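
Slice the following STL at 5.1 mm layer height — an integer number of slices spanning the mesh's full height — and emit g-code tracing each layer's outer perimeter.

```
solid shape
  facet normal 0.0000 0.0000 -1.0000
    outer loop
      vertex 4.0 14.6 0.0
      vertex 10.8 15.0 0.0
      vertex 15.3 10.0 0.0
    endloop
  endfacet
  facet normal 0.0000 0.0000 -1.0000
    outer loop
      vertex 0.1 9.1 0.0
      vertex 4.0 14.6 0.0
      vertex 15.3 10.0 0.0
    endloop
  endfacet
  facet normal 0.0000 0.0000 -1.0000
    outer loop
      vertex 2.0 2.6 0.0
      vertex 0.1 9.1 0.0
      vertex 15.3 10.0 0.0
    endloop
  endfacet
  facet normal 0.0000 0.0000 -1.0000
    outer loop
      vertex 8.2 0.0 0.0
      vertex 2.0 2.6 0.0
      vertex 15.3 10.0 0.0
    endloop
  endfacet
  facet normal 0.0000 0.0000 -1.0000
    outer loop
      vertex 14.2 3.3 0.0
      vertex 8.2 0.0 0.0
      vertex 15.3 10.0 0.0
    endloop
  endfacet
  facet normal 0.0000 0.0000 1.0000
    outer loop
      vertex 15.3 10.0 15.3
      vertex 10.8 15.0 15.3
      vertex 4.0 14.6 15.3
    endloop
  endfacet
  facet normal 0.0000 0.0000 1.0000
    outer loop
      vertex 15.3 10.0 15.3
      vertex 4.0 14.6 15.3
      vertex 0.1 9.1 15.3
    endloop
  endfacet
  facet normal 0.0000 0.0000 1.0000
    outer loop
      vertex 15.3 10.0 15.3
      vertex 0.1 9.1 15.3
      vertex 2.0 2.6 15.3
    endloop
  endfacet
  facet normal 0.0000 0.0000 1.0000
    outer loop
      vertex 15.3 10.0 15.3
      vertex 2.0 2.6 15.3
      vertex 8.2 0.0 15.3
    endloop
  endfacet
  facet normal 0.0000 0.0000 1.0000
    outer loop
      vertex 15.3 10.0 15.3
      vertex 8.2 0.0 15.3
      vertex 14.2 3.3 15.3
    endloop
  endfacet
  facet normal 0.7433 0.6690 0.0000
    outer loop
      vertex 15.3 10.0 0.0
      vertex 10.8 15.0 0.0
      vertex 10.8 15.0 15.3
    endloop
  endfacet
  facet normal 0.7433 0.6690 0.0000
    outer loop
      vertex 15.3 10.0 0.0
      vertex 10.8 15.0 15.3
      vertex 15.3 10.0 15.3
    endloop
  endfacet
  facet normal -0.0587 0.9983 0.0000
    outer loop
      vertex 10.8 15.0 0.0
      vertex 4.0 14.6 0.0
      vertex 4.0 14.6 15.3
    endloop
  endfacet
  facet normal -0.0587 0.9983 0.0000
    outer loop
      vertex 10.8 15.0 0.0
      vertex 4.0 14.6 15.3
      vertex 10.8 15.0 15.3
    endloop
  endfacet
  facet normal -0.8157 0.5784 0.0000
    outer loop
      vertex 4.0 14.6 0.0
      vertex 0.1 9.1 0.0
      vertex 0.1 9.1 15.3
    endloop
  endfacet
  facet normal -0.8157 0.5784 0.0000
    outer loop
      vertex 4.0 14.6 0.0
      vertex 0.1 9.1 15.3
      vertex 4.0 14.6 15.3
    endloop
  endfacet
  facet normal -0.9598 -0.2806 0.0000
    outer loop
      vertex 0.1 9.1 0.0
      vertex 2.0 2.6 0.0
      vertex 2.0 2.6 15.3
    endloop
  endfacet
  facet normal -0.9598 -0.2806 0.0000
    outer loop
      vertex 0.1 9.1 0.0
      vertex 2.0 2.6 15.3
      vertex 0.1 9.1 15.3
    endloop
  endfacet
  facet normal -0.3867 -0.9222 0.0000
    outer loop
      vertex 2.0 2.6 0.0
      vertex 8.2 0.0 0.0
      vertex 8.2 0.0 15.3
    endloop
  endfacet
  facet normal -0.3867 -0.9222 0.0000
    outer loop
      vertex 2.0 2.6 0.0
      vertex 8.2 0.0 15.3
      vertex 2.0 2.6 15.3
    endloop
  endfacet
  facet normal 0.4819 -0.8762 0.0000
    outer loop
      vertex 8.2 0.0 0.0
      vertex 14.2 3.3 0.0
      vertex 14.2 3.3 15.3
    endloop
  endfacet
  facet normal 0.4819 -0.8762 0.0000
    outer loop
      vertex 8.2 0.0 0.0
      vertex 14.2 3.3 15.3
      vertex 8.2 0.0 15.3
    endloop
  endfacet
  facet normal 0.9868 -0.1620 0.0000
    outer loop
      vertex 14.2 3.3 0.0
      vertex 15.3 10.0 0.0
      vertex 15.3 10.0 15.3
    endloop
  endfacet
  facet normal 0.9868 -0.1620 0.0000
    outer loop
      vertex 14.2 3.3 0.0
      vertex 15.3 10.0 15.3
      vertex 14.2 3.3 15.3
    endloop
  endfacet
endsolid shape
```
; perimeter-only toolpath
G21 ; units = mm
G90 ; absolute positioning
G28 ; home
; layer 1
G0 Z5.1
G0 X15.3 Y10.0
G1 X10.8 Y15.0
G1 X4.0 Y14.6
G1 X0.1 Y9.1
G1 X2.0 Y2.6
G1 X8.2 Y0.0
G1 X14.2 Y3.3
G1 X15.3 Y10.0
; layer 2
G0 Z10.2
G0 X15.3 Y10.0
G1 X10.8 Y15.0
G1 X4.0 Y14.6
G1 X0.1 Y9.1
G1 X2.0 Y2.6
G1 X8.2 Y0.0
G1 X14.2 Y3.3
G1 X15.3 Y10.0
; layer 3
G0 Z15.3
G0 X15.3 Y10.0
G1 X10.8 Y15.0
G1 X4.0 Y14.6
G1 X0.1 Y9.1
G1 X2.0 Y2.6
G1 X8.2 Y0.0
G1 X14.2 Y3.3
G1 X15.3 Y10.0
M2 ; end

The solid is a regular 7-sided prism (a cylinder approximated with 7 flat sides), circumscribed radius ≈ 7.8 mm, height ≈ 15.3 mm. Slicing at Δz = 5.1 mm — 3 equal slices spanning the solid's height, so layer i sits at z = i·h/3 — gives 3 non-empty perimeters. Each is a 7-segment closed polygon; G0 lifts to the layer z and rapids to the start vertex, then G1 traces the edges.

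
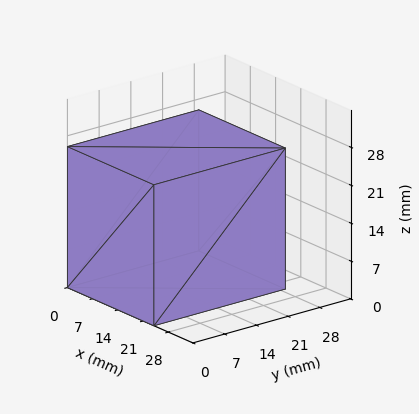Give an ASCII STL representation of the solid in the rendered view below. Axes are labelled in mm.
Reading the render: the shape is a rectangular box, roughly 24 × 29 mm footprint and 26 mm tall (dimensions read to the nearest mm from the axis ticks). For the STL, each face is triangulated and given an outward normal.

solid part
  facet normal 0.0000 0.0000 -1.0000
    outer loop
      vertex 24.000 29.000 0.000
      vertex 24.000 0.000 0.000
      vertex 0.000 0.000 0.000
    endloop
  endfacet
  facet normal 0.0000 0.0000 -1.0000
    outer loop
      vertex 0.000 29.000 0.000
      vertex 24.000 29.000 0.000
      vertex 0.000 0.000 0.000
    endloop
  endfacet
  facet normal 0.0000 0.0000 1.0000
    outer loop
      vertex 0.000 0.000 26.000
      vertex 24.000 0.000 26.000
      vertex 24.000 29.000 26.000
    endloop
  endfacet
  facet normal 0.0000 0.0000 1.0000
    outer loop
      vertex 0.000 0.000 26.000
      vertex 24.000 29.000 26.000
      vertex 0.000 29.000 26.000
    endloop
  endfacet
  facet normal 0.0000 -1.0000 0.0000
    outer loop
      vertex 0.000 0.000 0.000
      vertex 24.000 0.000 0.000
      vertex 24.000 0.000 26.000
    endloop
  endfacet
  facet normal 0.0000 -1.0000 0.0000
    outer loop
      vertex 0.000 0.000 0.000
      vertex 24.000 0.000 26.000
      vertex 0.000 0.000 26.000
    endloop
  endfacet
  facet normal 0.0000 1.0000 0.0000
    outer loop
      vertex 24.000 29.000 26.000
      vertex 24.000 29.000 0.000
      vertex 0.000 29.000 0.000
    endloop
  endfacet
  facet normal 0.0000 1.0000 0.0000
    outer loop
      vertex 0.000 29.000 26.000
      vertex 24.000 29.000 26.000
      vertex 0.000 29.000 0.000
    endloop
  endfacet
  facet normal -1.0000 0.0000 0.0000
    outer loop
      vertex 0.000 29.000 26.000
      vertex 0.000 29.000 0.000
      vertex 0.000 0.000 0.000
    endloop
  endfacet
  facet normal -1.0000 0.0000 0.0000
    outer loop
      vertex 0.000 0.000 26.000
      vertex 0.000 29.000 26.000
      vertex 0.000 0.000 0.000
    endloop
  endfacet
  facet normal 1.0000 0.0000 0.0000
    outer loop
      vertex 24.000 0.000 0.000
      vertex 24.000 29.000 0.000
      vertex 24.000 29.000 26.000
    endloop
  endfacet
  facet normal 1.0000 0.0000 0.0000
    outer loop
      vertex 24.000 0.000 0.000
      vertex 24.000 29.000 26.000
      vertex 24.000 0.000 26.000
    endloop
  endfacet
endsolid part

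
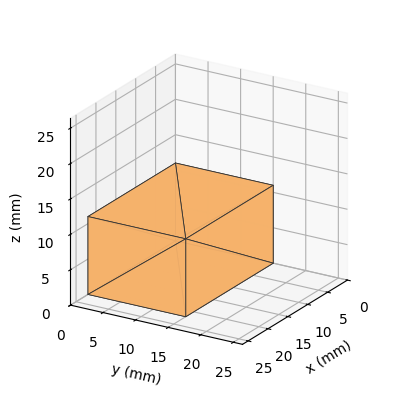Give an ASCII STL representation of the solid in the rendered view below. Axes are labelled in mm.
Reading the render: the shape is a rectangular box, roughly 22 × 15 mm footprint and 11 mm tall (dimensions read to the nearest mm from the axis ticks). For the STL, each face is triangulated and given an outward normal.

solid part
  facet normal 0.0000 0.0000 -1.0000
    outer loop
      vertex 22.0 15.0 0.0
      vertex 22.0 0.0 0.0
      vertex 0.0 0.0 0.0
    endloop
  endfacet
  facet normal 0.0000 0.0000 -1.0000
    outer loop
      vertex 0.0 15.0 0.0
      vertex 22.0 15.0 0.0
      vertex 0.0 0.0 0.0
    endloop
  endfacet
  facet normal 0.0000 0.0000 1.0000
    outer loop
      vertex 0.0 0.0 11.0
      vertex 22.0 0.0 11.0
      vertex 22.0 15.0 11.0
    endloop
  endfacet
  facet normal 0.0000 0.0000 1.0000
    outer loop
      vertex 0.0 0.0 11.0
      vertex 22.0 15.0 11.0
      vertex 0.0 15.0 11.0
    endloop
  endfacet
  facet normal 0.0000 -1.0000 0.0000
    outer loop
      vertex 0.0 0.0 0.0
      vertex 22.0 0.0 0.0
      vertex 22.0 0.0 11.0
    endloop
  endfacet
  facet normal 0.0000 -1.0000 0.0000
    outer loop
      vertex 0.0 0.0 0.0
      vertex 22.0 0.0 11.0
      vertex 0.0 0.0 11.0
    endloop
  endfacet
  facet normal 0.0000 1.0000 0.0000
    outer loop
      vertex 22.0 15.0 11.0
      vertex 22.0 15.0 0.0
      vertex 0.0 15.0 0.0
    endloop
  endfacet
  facet normal 0.0000 1.0000 0.0000
    outer loop
      vertex 0.0 15.0 11.0
      vertex 22.0 15.0 11.0
      vertex 0.0 15.0 0.0
    endloop
  endfacet
  facet normal -1.0000 0.0000 0.0000
    outer loop
      vertex 0.0 15.0 11.0
      vertex 0.0 15.0 0.0
      vertex 0.0 0.0 0.0
    endloop
  endfacet
  facet normal -1.0000 0.0000 0.0000
    outer loop
      vertex 0.0 0.0 11.0
      vertex 0.0 15.0 11.0
      vertex 0.0 0.0 0.0
    endloop
  endfacet
  facet normal 1.0000 0.0000 0.0000
    outer loop
      vertex 22.0 0.0 0.0
      vertex 22.0 15.0 0.0
      vertex 22.0 15.0 11.0
    endloop
  endfacet
  facet normal 1.0000 0.0000 0.0000
    outer loop
      vertex 22.0 0.0 0.0
      vertex 22.0 15.0 11.0
      vertex 22.0 0.0 11.0
    endloop
  endfacet
endsolid part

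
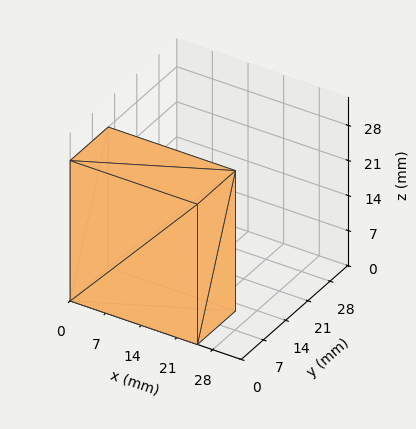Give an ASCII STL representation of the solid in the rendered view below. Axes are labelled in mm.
Reading the render: the shape is a rectangular box, roughly 25 × 12 mm footprint and 28 mm tall (dimensions read to the nearest mm from the axis ticks). For the STL, each face is triangulated and given an outward normal.

solid part
  facet normal 0.0000 0.0000 -1.0000
    outer loop
      vertex 25.0 12.0 0.0
      vertex 25.0 0.0 0.0
      vertex 0.0 0.0 0.0
    endloop
  endfacet
  facet normal 0.0000 0.0000 -1.0000
    outer loop
      vertex 0.0 12.0 0.0
      vertex 25.0 12.0 0.0
      vertex 0.0 0.0 0.0
    endloop
  endfacet
  facet normal 0.0000 0.0000 1.0000
    outer loop
      vertex 0.0 0.0 28.0
      vertex 25.0 0.0 28.0
      vertex 25.0 12.0 28.0
    endloop
  endfacet
  facet normal 0.0000 0.0000 1.0000
    outer loop
      vertex 0.0 0.0 28.0
      vertex 25.0 12.0 28.0
      vertex 0.0 12.0 28.0
    endloop
  endfacet
  facet normal 0.0000 -1.0000 0.0000
    outer loop
      vertex 0.0 0.0 0.0
      vertex 25.0 0.0 0.0
      vertex 25.0 0.0 28.0
    endloop
  endfacet
  facet normal 0.0000 -1.0000 0.0000
    outer loop
      vertex 0.0 0.0 0.0
      vertex 25.0 0.0 28.0
      vertex 0.0 0.0 28.0
    endloop
  endfacet
  facet normal 0.0000 1.0000 0.0000
    outer loop
      vertex 25.0 12.0 28.0
      vertex 25.0 12.0 0.0
      vertex 0.0 12.0 0.0
    endloop
  endfacet
  facet normal 0.0000 1.0000 0.0000
    outer loop
      vertex 0.0 12.0 28.0
      vertex 25.0 12.0 28.0
      vertex 0.0 12.0 0.0
    endloop
  endfacet
  facet normal -1.0000 0.0000 0.0000
    outer loop
      vertex 0.0 12.0 28.0
      vertex 0.0 12.0 0.0
      vertex 0.0 0.0 0.0
    endloop
  endfacet
  facet normal -1.0000 0.0000 0.0000
    outer loop
      vertex 0.0 0.0 28.0
      vertex 0.0 12.0 28.0
      vertex 0.0 0.0 0.0
    endloop
  endfacet
  facet normal 1.0000 0.0000 0.0000
    outer loop
      vertex 25.0 0.0 0.0
      vertex 25.0 12.0 0.0
      vertex 25.0 12.0 28.0
    endloop
  endfacet
  facet normal 1.0000 0.0000 0.0000
    outer loop
      vertex 25.0 0.0 0.0
      vertex 25.0 12.0 28.0
      vertex 25.0 0.0 28.0
    endloop
  endfacet
endsolid part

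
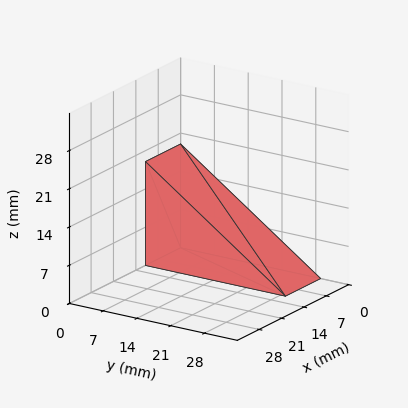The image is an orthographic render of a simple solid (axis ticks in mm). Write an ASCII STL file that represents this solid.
Reading the render: the shape is a wedge (ramp): 11 × 29 mm base, rising to 19 mm along the y=0 edge and sloping linearly to z=0 at y=29 (dimensions read to the nearest mm from the axis ticks). For the STL, each face is triangulated and given an outward normal.

solid part
  facet normal 0.0000 0.0000 -1.0000
    outer loop
      vertex 11.0 29.0 0.0
      vertex 11.0 0.0 0.0
      vertex 0.0 0.0 0.0
    endloop
  endfacet
  facet normal 0.0000 0.0000 -1.0000
    outer loop
      vertex 0.0 29.0 0.0
      vertex 11.0 29.0 0.0
      vertex 0.0 0.0 0.0
    endloop
  endfacet
  facet normal 0.0000 -1.0000 0.0000
    outer loop
      vertex 0.0 0.0 0.0
      vertex 11.0 0.0 0.0
      vertex 11.0 0.0 19.0
    endloop
  endfacet
  facet normal 0.0000 -1.0000 0.0000
    outer loop
      vertex 0.0 0.0 0.0
      vertex 11.0 0.0 19.0
      vertex 0.0 0.0 19.0
    endloop
  endfacet
  facet normal 0.0000 0.5480 0.8365
    outer loop
      vertex 0.0 0.0 19.0
      vertex 11.0 0.0 19.0
      vertex 11.0 29.0 0.0
    endloop
  endfacet
  facet normal 0.0000 0.5480 0.8365
    outer loop
      vertex 0.0 0.0 19.0
      vertex 11.0 29.0 0.0
      vertex 0.0 29.0 0.0
    endloop
  endfacet
  facet normal -1.0000 0.0000 0.0000
    outer loop
      vertex 0.0 0.0 19.0
      vertex 0.0 29.0 0.0
      vertex 0.0 0.0 0.0
    endloop
  endfacet
  facet normal 1.0000 0.0000 0.0000
    outer loop
      vertex 11.0 0.0 0.0
      vertex 11.0 29.0 0.0
      vertex 11.0 0.0 19.0
    endloop
  endfacet
endsolid part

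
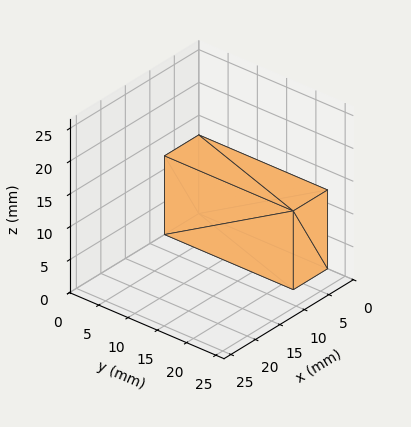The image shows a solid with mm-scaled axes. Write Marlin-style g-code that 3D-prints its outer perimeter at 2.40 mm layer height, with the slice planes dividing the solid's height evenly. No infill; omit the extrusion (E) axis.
Reading the render: the shape is a rectangular box, roughly 7 × 22 mm footprint and 12 mm tall (dimensions read to the nearest mm from the axis ticks). For the g-code, the solid's height is divided into equal slices at the stated Δz and each level perimeter traced with G1 moves after a G0 lift.

; perimeter-only toolpath
G21 ; units = mm
G90 ; absolute positioning
G28 ; home
; layer 1
G0 Z2.40
G0 X0.00 Y0.00
G1 X7.00 Y0.00
G1 X7.00 Y22.00
G1 X0.00 Y22.00
G1 X0.00 Y0.00
; layer 2
G0 Z4.80
G0 X0.00 Y0.00
G1 X7.00 Y0.00
G1 X7.00 Y22.00
G1 X0.00 Y22.00
G1 X0.00 Y0.00
; layer 3
G0 Z7.20
G0 X0.00 Y0.00
G1 X7.00 Y0.00
G1 X7.00 Y22.00
G1 X0.00 Y22.00
G1 X0.00 Y0.00
; layer 4
G0 Z9.60
G0 X0.00 Y0.00
G1 X7.00 Y0.00
G1 X7.00 Y22.00
G1 X0.00 Y22.00
G1 X0.00 Y0.00
; layer 5
G0 Z12.00
G0 X0.00 Y0.00
G1 X7.00 Y0.00
G1 X7.00 Y22.00
G1 X0.00 Y22.00
G1 X0.00 Y0.00
M2 ; end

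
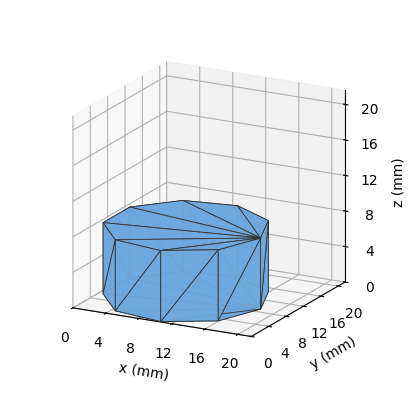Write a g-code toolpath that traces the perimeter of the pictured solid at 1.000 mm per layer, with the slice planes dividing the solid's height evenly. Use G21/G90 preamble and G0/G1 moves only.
Reading the render: the shape is a regular 9-sided prism (a cylinder approximated with 9 flat sides), circumscribed radius ≈ 9 mm, height ≈ 8 mm (dimensions read to the nearest mm from the axis ticks). For the g-code, the solid's height is divided into equal slices at the stated Δz and each level perimeter traced with G1 moves after a G0 lift.

; perimeter-only toolpath
G21 ; units = mm
G90 ; absolute positioning
G28 ; home
; layer 1
G0 Z1.000
G0 X18.000 Y9.000
G1 X15.894 Y14.785
G1 X10.563 Y17.863
G1 X4.500 Y16.794
G1 X0.543 Y12.078
G1 X0.543 Y5.922
G1 X4.500 Y1.206
G1 X10.563 Y0.137
G1 X15.894 Y3.215
G1 X18.000 Y9.000
; layer 2
G0 Z2.000
G0 X18.000 Y9.000
G1 X15.894 Y14.785
G1 X10.563 Y17.863
G1 X4.500 Y16.794
G1 X0.543 Y12.078
G1 X0.543 Y5.922
G1 X4.500 Y1.206
G1 X10.563 Y0.137
G1 X15.894 Y3.215
G1 X18.000 Y9.000
; layer 3
G0 Z3.000
G0 X18.000 Y9.000
G1 X15.894 Y14.785
G1 X10.563 Y17.863
G1 X4.500 Y16.794
G1 X0.543 Y12.078
G1 X0.543 Y5.922
G1 X4.500 Y1.206
G1 X10.563 Y0.137
G1 X15.894 Y3.215
G1 X18.000 Y9.000
; layer 4
G0 Z4.000
G0 X18.000 Y9.000
G1 X15.894 Y14.785
G1 X10.563 Y17.863
G1 X4.500 Y16.794
G1 X0.543 Y12.078
G1 X0.543 Y5.922
G1 X4.500 Y1.206
G1 X10.563 Y0.137
G1 X15.894 Y3.215
G1 X18.000 Y9.000
; layer 5
G0 Z5.000
G0 X18.000 Y9.000
G1 X15.894 Y14.785
G1 X10.563 Y17.863
G1 X4.500 Y16.794
G1 X0.543 Y12.078
G1 X0.543 Y5.922
G1 X4.500 Y1.206
G1 X10.563 Y0.137
G1 X15.894 Y3.215
G1 X18.000 Y9.000
; layer 6
G0 Z6.000
G0 X18.000 Y9.000
G1 X15.894 Y14.785
G1 X10.563 Y17.863
G1 X4.500 Y16.794
G1 X0.543 Y12.078
G1 X0.543 Y5.922
G1 X4.500 Y1.206
G1 X10.563 Y0.137
G1 X15.894 Y3.215
G1 X18.000 Y9.000
; layer 7
G0 Z7.000
G0 X18.000 Y9.000
G1 X15.894 Y14.785
G1 X10.563 Y17.863
G1 X4.500 Y16.794
G1 X0.543 Y12.078
G1 X0.543 Y5.922
G1 X4.500 Y1.206
G1 X10.563 Y0.137
G1 X15.894 Y3.215
G1 X18.000 Y9.000
; layer 8
G0 Z8.000
G0 X18.000 Y9.000
G1 X15.894 Y14.785
G1 X10.563 Y17.863
G1 X4.500 Y16.794
G1 X0.543 Y12.078
G1 X0.543 Y5.922
G1 X4.500 Y1.206
G1 X10.563 Y0.137
G1 X15.894 Y3.215
G1 X18.000 Y9.000
M2 ; end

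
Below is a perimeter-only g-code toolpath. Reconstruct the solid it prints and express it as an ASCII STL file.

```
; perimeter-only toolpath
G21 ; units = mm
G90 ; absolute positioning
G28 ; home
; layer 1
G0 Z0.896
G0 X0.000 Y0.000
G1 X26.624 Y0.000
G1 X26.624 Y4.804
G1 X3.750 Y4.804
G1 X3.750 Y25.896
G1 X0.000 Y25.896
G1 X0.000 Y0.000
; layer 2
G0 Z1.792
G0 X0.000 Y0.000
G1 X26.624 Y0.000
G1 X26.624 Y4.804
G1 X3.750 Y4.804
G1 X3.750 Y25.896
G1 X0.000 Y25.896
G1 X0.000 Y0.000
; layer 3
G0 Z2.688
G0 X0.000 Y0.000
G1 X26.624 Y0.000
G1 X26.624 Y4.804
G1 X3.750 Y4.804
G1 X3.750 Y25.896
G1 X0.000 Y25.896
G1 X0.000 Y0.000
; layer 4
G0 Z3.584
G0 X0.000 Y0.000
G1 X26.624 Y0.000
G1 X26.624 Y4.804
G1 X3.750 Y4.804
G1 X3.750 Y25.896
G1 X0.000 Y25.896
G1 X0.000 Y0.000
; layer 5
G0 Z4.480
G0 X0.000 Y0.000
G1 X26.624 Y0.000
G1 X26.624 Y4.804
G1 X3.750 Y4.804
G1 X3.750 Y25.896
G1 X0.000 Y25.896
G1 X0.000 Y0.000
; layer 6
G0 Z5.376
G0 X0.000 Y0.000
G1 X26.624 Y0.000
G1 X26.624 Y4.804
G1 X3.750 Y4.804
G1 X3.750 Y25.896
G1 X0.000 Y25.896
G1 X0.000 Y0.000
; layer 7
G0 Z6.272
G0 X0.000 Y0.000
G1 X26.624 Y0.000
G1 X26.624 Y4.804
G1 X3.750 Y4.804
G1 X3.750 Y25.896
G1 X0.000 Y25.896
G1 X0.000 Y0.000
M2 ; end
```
solid part
  facet normal 0.0000 0.0000 -1.0000
    outer loop
      vertex 26.624 4.804 0.000
      vertex 26.624 0.000 0.000
      vertex 0.000 0.000 0.000
    endloop
  endfacet
  facet normal 0.0000 0.0000 -1.0000
    outer loop
      vertex 3.750 4.804 0.000
      vertex 26.624 4.804 0.000
      vertex 0.000 0.000 0.000
    endloop
  endfacet
  facet normal 0.0000 0.0000 -1.0000
    outer loop
      vertex 3.750 25.896 0.000
      vertex 3.750 4.804 0.000
      vertex 0.000 0.000 0.000
    endloop
  endfacet
  facet normal 0.0000 0.0000 -1.0000
    outer loop
      vertex 0.000 25.896 0.000
      vertex 3.750 25.896 0.000
      vertex 0.000 0.000 0.000
    endloop
  endfacet
  facet normal 0.0000 0.0000 1.0000
    outer loop
      vertex 0.000 0.000 6.272
      vertex 26.624 0.000 6.272
      vertex 26.624 4.804 6.272
    endloop
  endfacet
  facet normal 0.0000 0.0000 1.0000
    outer loop
      vertex 0.000 0.000 6.272
      vertex 26.624 4.804 6.272
      vertex 3.750 4.804 6.272
    endloop
  endfacet
  facet normal 0.0000 0.0000 1.0000
    outer loop
      vertex 0.000 0.000 6.272
      vertex 3.750 4.804 6.272
      vertex 3.750 25.896 6.272
    endloop
  endfacet
  facet normal 0.0000 0.0000 1.0000
    outer loop
      vertex 0.000 0.000 6.272
      vertex 3.750 25.896 6.272
      vertex 0.000 25.896 6.272
    endloop
  endfacet
  facet normal 0.0000 -1.0000 0.0000
    outer loop
      vertex 0.000 0.000 0.000
      vertex 26.624 0.000 0.000
      vertex 26.624 0.000 6.272
    endloop
  endfacet
  facet normal 0.0000 -1.0000 0.0000
    outer loop
      vertex 0.000 0.000 0.000
      vertex 26.624 0.000 6.272
      vertex 0.000 0.000 6.272
    endloop
  endfacet
  facet normal 1.0000 0.0000 0.0000
    outer loop
      vertex 26.624 0.000 0.000
      vertex 26.624 4.804 0.000
      vertex 26.624 4.804 6.272
    endloop
  endfacet
  facet normal 1.0000 0.0000 0.0000
    outer loop
      vertex 26.624 0.000 0.000
      vertex 26.624 4.804 6.272
      vertex 26.624 0.000 6.272
    endloop
  endfacet
  facet normal 0.0000 1.0000 0.0000
    outer loop
      vertex 26.624 4.804 0.000
      vertex 3.750 4.804 0.000
      vertex 3.750 4.804 6.272
    endloop
  endfacet
  facet normal 0.0000 1.0000 0.0000
    outer loop
      vertex 26.624 4.804 0.000
      vertex 3.750 4.804 6.272
      vertex 26.624 4.804 6.272
    endloop
  endfacet
  facet normal 1.0000 0.0000 0.0000
    outer loop
      vertex 3.750 4.804 0.000
      vertex 3.750 25.896 0.000
      vertex 3.750 25.896 6.272
    endloop
  endfacet
  facet normal 1.0000 0.0000 0.0000
    outer loop
      vertex 3.750 4.804 0.000
      vertex 3.750 25.896 6.272
      vertex 3.750 4.804 6.272
    endloop
  endfacet
  facet normal 0.0000 1.0000 0.0000
    outer loop
      vertex 3.750 25.896 0.000
      vertex 0.000 25.896 0.000
      vertex 0.000 25.896 6.272
    endloop
  endfacet
  facet normal 0.0000 1.0000 0.0000
    outer loop
      vertex 3.750 25.896 0.000
      vertex 0.000 25.896 6.272
      vertex 3.750 25.896 6.272
    endloop
  endfacet
  facet normal -1.0000 0.0000 0.0000
    outer loop
      vertex 0.000 25.896 0.000
      vertex 0.000 0.000 0.000
      vertex 0.000 0.000 6.272
    endloop
  endfacet
  facet normal -1.0000 0.0000 0.0000
    outer loop
      vertex 0.000 25.896 0.000
      vertex 0.000 0.000 6.272
      vertex 0.000 25.896 6.272
    endloop
  endfacet
endsolid part

The G0 Z moves step by Δz≈0.896 mm. Every layer's G1 loop is the same polygon, so the solid is a straight extrusion of it from z=0 to z≈6.27. Closing with flat bottom and top caps and triangulating gives 20 facets — an L-shaped prism: outer 26.6 × 25.9 mm, arm thicknesses ≈ 4.8 mm (horizontal) and 3.75 mm (vertical), extruded 6.27 mm in z.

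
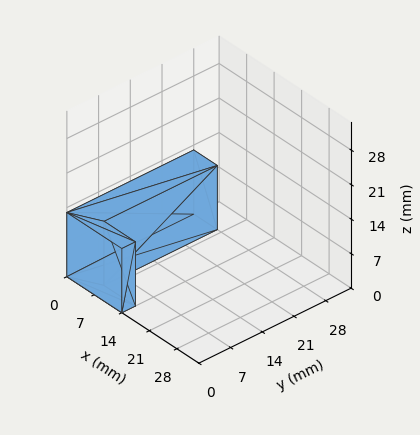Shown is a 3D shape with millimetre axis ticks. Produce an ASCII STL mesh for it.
Reading the render: the shape is an L-shaped prism: outer 14 × 28 mm, arm thicknesses ≈ 3 mm (horizontal) and 6 mm (vertical), extruded 13 mm in z (dimensions read to the nearest mm from the axis ticks). For the STL, each face is triangulated and given an outward normal.

solid part
  facet normal 0.0000 0.0000 -1.0000
    outer loop
      vertex 14.00 3.00 0.00
      vertex 14.00 0.00 0.00
      vertex 0.00 0.00 0.00
    endloop
  endfacet
  facet normal 0.0000 0.0000 -1.0000
    outer loop
      vertex 6.00 3.00 0.00
      vertex 14.00 3.00 0.00
      vertex 0.00 0.00 0.00
    endloop
  endfacet
  facet normal 0.0000 0.0000 -1.0000
    outer loop
      vertex 6.00 28.00 0.00
      vertex 6.00 3.00 0.00
      vertex 0.00 0.00 0.00
    endloop
  endfacet
  facet normal 0.0000 0.0000 -1.0000
    outer loop
      vertex 0.00 28.00 0.00
      vertex 6.00 28.00 0.00
      vertex 0.00 0.00 0.00
    endloop
  endfacet
  facet normal 0.0000 0.0000 1.0000
    outer loop
      vertex 0.00 0.00 13.00
      vertex 14.00 0.00 13.00
      vertex 14.00 3.00 13.00
    endloop
  endfacet
  facet normal 0.0000 0.0000 1.0000
    outer loop
      vertex 0.00 0.00 13.00
      vertex 14.00 3.00 13.00
      vertex 6.00 3.00 13.00
    endloop
  endfacet
  facet normal 0.0000 0.0000 1.0000
    outer loop
      vertex 0.00 0.00 13.00
      vertex 6.00 3.00 13.00
      vertex 6.00 28.00 13.00
    endloop
  endfacet
  facet normal 0.0000 0.0000 1.0000
    outer loop
      vertex 0.00 0.00 13.00
      vertex 6.00 28.00 13.00
      vertex 0.00 28.00 13.00
    endloop
  endfacet
  facet normal 0.0000 -1.0000 0.0000
    outer loop
      vertex 0.00 0.00 0.00
      vertex 14.00 0.00 0.00
      vertex 14.00 0.00 13.00
    endloop
  endfacet
  facet normal 0.0000 -1.0000 0.0000
    outer loop
      vertex 0.00 0.00 0.00
      vertex 14.00 0.00 13.00
      vertex 0.00 0.00 13.00
    endloop
  endfacet
  facet normal 1.0000 0.0000 0.0000
    outer loop
      vertex 14.00 0.00 0.00
      vertex 14.00 3.00 0.00
      vertex 14.00 3.00 13.00
    endloop
  endfacet
  facet normal 1.0000 0.0000 0.0000
    outer loop
      vertex 14.00 0.00 0.00
      vertex 14.00 3.00 13.00
      vertex 14.00 0.00 13.00
    endloop
  endfacet
  facet normal 0.0000 1.0000 0.0000
    outer loop
      vertex 14.00 3.00 0.00
      vertex 6.00 3.00 0.00
      vertex 6.00 3.00 13.00
    endloop
  endfacet
  facet normal 0.0000 1.0000 0.0000
    outer loop
      vertex 14.00 3.00 0.00
      vertex 6.00 3.00 13.00
      vertex 14.00 3.00 13.00
    endloop
  endfacet
  facet normal 1.0000 0.0000 0.0000
    outer loop
      vertex 6.00 3.00 0.00
      vertex 6.00 28.00 0.00
      vertex 6.00 28.00 13.00
    endloop
  endfacet
  facet normal 1.0000 0.0000 0.0000
    outer loop
      vertex 6.00 3.00 0.00
      vertex 6.00 28.00 13.00
      vertex 6.00 3.00 13.00
    endloop
  endfacet
  facet normal 0.0000 1.0000 0.0000
    outer loop
      vertex 6.00 28.00 0.00
      vertex 0.00 28.00 0.00
      vertex 0.00 28.00 13.00
    endloop
  endfacet
  facet normal 0.0000 1.0000 0.0000
    outer loop
      vertex 6.00 28.00 0.00
      vertex 0.00 28.00 13.00
      vertex 6.00 28.00 13.00
    endloop
  endfacet
  facet normal -1.0000 0.0000 0.0000
    outer loop
      vertex 0.00 28.00 0.00
      vertex 0.00 0.00 0.00
      vertex 0.00 0.00 13.00
    endloop
  endfacet
  facet normal -1.0000 0.0000 0.0000
    outer loop
      vertex 0.00 28.00 0.00
      vertex 0.00 0.00 13.00
      vertex 0.00 28.00 13.00
    endloop
  endfacet
endsolid part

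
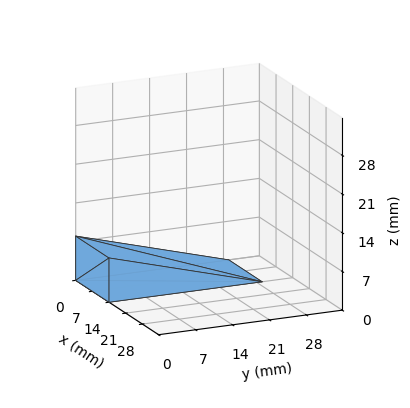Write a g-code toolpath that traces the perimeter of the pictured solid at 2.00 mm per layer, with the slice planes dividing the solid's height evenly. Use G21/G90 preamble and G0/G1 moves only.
Reading the render: the shape is a wedge (ramp): 14 × 29 mm base, rising to 8 mm along the y=0 edge and sloping linearly to z=0 at y=29 (dimensions read to the nearest mm from the axis ticks). For the g-code, the solid's height is divided into equal slices at the stated Δz and each level perimeter traced with G1 moves after a G0 lift.

; perimeter-only toolpath
G21 ; units = mm
G90 ; absolute positioning
G28 ; home
; layer 1
G0 Z2.00
G0 X0.00 Y0.00
G1 X14.00 Y0.00
G1 X14.00 Y21.75
G1 X0.00 Y21.75
G1 X0.00 Y0.00
; layer 2
G0 Z4.00
G0 X0.00 Y0.00
G1 X14.00 Y0.00
G1 X14.00 Y14.50
G1 X0.00 Y14.50
G1 X0.00 Y0.00
; layer 3
G0 Z6.00
G0 X0.00 Y0.00
G1 X14.00 Y0.00
G1 X14.00 Y7.25
G1 X0.00 Y7.25
G1 X0.00 Y0.00
M2 ; end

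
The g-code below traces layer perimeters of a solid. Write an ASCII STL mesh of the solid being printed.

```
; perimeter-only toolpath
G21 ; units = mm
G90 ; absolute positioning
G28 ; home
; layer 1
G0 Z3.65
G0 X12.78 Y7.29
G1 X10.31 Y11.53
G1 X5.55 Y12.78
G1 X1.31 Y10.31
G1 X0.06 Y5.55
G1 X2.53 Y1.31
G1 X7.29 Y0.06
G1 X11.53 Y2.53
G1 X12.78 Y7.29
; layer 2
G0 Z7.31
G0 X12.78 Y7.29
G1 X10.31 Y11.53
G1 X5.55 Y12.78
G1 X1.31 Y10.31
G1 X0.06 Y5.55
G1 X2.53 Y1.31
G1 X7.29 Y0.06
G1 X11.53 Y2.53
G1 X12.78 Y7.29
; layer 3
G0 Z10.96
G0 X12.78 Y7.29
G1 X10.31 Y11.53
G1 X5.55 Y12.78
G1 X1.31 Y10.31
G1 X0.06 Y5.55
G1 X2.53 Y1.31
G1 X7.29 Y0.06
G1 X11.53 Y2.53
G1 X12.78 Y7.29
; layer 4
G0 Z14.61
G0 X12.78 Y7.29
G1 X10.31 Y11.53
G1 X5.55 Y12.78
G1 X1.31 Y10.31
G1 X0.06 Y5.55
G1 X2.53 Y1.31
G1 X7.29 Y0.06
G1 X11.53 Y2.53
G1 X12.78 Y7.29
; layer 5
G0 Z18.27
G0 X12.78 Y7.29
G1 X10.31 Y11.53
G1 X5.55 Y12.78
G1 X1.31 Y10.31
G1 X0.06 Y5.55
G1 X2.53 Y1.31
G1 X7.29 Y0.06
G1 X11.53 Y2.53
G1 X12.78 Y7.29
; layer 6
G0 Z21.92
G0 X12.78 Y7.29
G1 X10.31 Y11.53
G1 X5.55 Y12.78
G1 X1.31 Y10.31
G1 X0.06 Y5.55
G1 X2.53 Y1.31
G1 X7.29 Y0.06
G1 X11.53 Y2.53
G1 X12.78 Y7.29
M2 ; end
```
solid part
  facet normal 0.0000 0.0000 -1.0000
    outer loop
      vertex 5.55 12.78 0.00
      vertex 10.31 11.53 0.00
      vertex 12.78 7.29 0.00
    endloop
  endfacet
  facet normal 0.0000 0.0000 -1.0000
    outer loop
      vertex 1.31 10.31 0.00
      vertex 5.55 12.78 0.00
      vertex 12.78 7.29 0.00
    endloop
  endfacet
  facet normal 0.0000 0.0000 -1.0000
    outer loop
      vertex 0.06 5.55 0.00
      vertex 1.31 10.31 0.00
      vertex 12.78 7.29 0.00
    endloop
  endfacet
  facet normal 0.0000 0.0000 -1.0000
    outer loop
      vertex 2.53 1.31 0.00
      vertex 0.06 5.55 0.00
      vertex 12.78 7.29 0.00
    endloop
  endfacet
  facet normal 0.0000 0.0000 -1.0000
    outer loop
      vertex 7.29 0.06 0.00
      vertex 2.53 1.31 0.00
      vertex 12.78 7.29 0.00
    endloop
  endfacet
  facet normal 0.0000 0.0000 -1.0000
    outer loop
      vertex 11.53 2.53 0.00
      vertex 7.29 0.06 0.00
      vertex 12.78 7.29 0.00
    endloop
  endfacet
  facet normal 0.0000 0.0000 1.0000
    outer loop
      vertex 12.78 7.29 21.92
      vertex 10.31 11.53 21.92
      vertex 5.55 12.78 21.92
    endloop
  endfacet
  facet normal 0.0000 0.0000 1.0000
    outer loop
      vertex 12.78 7.29 21.92
      vertex 5.55 12.78 21.92
      vertex 1.31 10.31 21.92
    endloop
  endfacet
  facet normal 0.0000 0.0000 1.0000
    outer loop
      vertex 12.78 7.29 21.92
      vertex 1.31 10.31 21.92
      vertex 0.06 5.55 21.92
    endloop
  endfacet
  facet normal 0.0000 0.0000 1.0000
    outer loop
      vertex 12.78 7.29 21.92
      vertex 0.06 5.55 21.92
      vertex 2.53 1.31 21.92
    endloop
  endfacet
  facet normal 0.0000 0.0000 1.0000
    outer loop
      vertex 12.78 7.29 21.92
      vertex 2.53 1.31 21.92
      vertex 7.29 0.06 21.92
    endloop
  endfacet
  facet normal 0.0000 0.0000 1.0000
    outer loop
      vertex 12.78 7.29 21.92
      vertex 7.29 0.06 21.92
      vertex 11.53 2.53 21.92
    endloop
  endfacet
  facet normal 0.8641 0.5034 0.0000
    outer loop
      vertex 12.78 7.29 0.00
      vertex 10.31 11.53 0.00
      vertex 10.31 11.53 21.92
    endloop
  endfacet
  facet normal 0.8641 0.5034 0.0000
    outer loop
      vertex 12.78 7.29 0.00
      vertex 10.31 11.53 21.92
      vertex 12.78 7.29 21.92
    endloop
  endfacet
  facet normal 0.2540 0.9672 0.0000
    outer loop
      vertex 10.31 11.53 0.00
      vertex 5.55 12.78 0.00
      vertex 5.55 12.78 21.92
    endloop
  endfacet
  facet normal 0.2540 0.9672 0.0000
    outer loop
      vertex 10.31 11.53 0.00
      vertex 5.55 12.78 21.92
      vertex 10.31 11.53 21.92
    endloop
  endfacet
  facet normal -0.5034 0.8641 0.0000
    outer loop
      vertex 5.55 12.78 0.00
      vertex 1.31 10.31 0.00
      vertex 1.31 10.31 21.92
    endloop
  endfacet
  facet normal -0.5034 0.8641 0.0000
    outer loop
      vertex 5.55 12.78 0.00
      vertex 1.31 10.31 21.92
      vertex 5.55 12.78 21.92
    endloop
  endfacet
  facet normal -0.9672 0.2540 0.0000
    outer loop
      vertex 1.31 10.31 0.00
      vertex 0.06 5.55 0.00
      vertex 0.06 5.55 21.92
    endloop
  endfacet
  facet normal -0.9672 0.2540 0.0000
    outer loop
      vertex 1.31 10.31 0.00
      vertex 0.06 5.55 21.92
      vertex 1.31 10.31 21.92
    endloop
  endfacet
  facet normal -0.8641 -0.5034 0.0000
    outer loop
      vertex 0.06 5.55 0.00
      vertex 2.53 1.31 0.00
      vertex 2.53 1.31 21.92
    endloop
  endfacet
  facet normal -0.8641 -0.5034 0.0000
    outer loop
      vertex 0.06 5.55 0.00
      vertex 2.53 1.31 21.92
      vertex 0.06 5.55 21.92
    endloop
  endfacet
  facet normal -0.2540 -0.9672 0.0000
    outer loop
      vertex 2.53 1.31 0.00
      vertex 7.29 0.06 0.00
      vertex 7.29 0.06 21.92
    endloop
  endfacet
  facet normal -0.2540 -0.9672 0.0000
    outer loop
      vertex 2.53 1.31 0.00
      vertex 7.29 0.06 21.92
      vertex 2.53 1.31 21.92
    endloop
  endfacet
  facet normal 0.5034 -0.8641 0.0000
    outer loop
      vertex 7.29 0.06 0.00
      vertex 11.53 2.53 0.00
      vertex 11.53 2.53 21.92
    endloop
  endfacet
  facet normal 0.5034 -0.8641 0.0000
    outer loop
      vertex 7.29 0.06 0.00
      vertex 11.53 2.53 21.92
      vertex 7.29 0.06 21.92
    endloop
  endfacet
  facet normal 0.9672 -0.2540 0.0000
    outer loop
      vertex 11.53 2.53 0.00
      vertex 12.78 7.29 0.00
      vertex 12.78 7.29 21.92
    endloop
  endfacet
  facet normal 0.9672 -0.2540 0.0000
    outer loop
      vertex 11.53 2.53 0.00
      vertex 12.78 7.29 21.92
      vertex 11.53 2.53 21.92
    endloop
  endfacet
endsolid part

The G0 Z moves step by Δz≈3.65 mm. Every layer's G1 loop is the same polygon, so the solid is a straight extrusion of it from z=0 to z≈21.9. Closing with flat bottom and top caps and triangulating gives 28 facets — a regular 8-sided prism (a cylinder approximated with 8 flat sides), circumscribed radius ≈ 6.42 mm, height ≈ 21.9 mm.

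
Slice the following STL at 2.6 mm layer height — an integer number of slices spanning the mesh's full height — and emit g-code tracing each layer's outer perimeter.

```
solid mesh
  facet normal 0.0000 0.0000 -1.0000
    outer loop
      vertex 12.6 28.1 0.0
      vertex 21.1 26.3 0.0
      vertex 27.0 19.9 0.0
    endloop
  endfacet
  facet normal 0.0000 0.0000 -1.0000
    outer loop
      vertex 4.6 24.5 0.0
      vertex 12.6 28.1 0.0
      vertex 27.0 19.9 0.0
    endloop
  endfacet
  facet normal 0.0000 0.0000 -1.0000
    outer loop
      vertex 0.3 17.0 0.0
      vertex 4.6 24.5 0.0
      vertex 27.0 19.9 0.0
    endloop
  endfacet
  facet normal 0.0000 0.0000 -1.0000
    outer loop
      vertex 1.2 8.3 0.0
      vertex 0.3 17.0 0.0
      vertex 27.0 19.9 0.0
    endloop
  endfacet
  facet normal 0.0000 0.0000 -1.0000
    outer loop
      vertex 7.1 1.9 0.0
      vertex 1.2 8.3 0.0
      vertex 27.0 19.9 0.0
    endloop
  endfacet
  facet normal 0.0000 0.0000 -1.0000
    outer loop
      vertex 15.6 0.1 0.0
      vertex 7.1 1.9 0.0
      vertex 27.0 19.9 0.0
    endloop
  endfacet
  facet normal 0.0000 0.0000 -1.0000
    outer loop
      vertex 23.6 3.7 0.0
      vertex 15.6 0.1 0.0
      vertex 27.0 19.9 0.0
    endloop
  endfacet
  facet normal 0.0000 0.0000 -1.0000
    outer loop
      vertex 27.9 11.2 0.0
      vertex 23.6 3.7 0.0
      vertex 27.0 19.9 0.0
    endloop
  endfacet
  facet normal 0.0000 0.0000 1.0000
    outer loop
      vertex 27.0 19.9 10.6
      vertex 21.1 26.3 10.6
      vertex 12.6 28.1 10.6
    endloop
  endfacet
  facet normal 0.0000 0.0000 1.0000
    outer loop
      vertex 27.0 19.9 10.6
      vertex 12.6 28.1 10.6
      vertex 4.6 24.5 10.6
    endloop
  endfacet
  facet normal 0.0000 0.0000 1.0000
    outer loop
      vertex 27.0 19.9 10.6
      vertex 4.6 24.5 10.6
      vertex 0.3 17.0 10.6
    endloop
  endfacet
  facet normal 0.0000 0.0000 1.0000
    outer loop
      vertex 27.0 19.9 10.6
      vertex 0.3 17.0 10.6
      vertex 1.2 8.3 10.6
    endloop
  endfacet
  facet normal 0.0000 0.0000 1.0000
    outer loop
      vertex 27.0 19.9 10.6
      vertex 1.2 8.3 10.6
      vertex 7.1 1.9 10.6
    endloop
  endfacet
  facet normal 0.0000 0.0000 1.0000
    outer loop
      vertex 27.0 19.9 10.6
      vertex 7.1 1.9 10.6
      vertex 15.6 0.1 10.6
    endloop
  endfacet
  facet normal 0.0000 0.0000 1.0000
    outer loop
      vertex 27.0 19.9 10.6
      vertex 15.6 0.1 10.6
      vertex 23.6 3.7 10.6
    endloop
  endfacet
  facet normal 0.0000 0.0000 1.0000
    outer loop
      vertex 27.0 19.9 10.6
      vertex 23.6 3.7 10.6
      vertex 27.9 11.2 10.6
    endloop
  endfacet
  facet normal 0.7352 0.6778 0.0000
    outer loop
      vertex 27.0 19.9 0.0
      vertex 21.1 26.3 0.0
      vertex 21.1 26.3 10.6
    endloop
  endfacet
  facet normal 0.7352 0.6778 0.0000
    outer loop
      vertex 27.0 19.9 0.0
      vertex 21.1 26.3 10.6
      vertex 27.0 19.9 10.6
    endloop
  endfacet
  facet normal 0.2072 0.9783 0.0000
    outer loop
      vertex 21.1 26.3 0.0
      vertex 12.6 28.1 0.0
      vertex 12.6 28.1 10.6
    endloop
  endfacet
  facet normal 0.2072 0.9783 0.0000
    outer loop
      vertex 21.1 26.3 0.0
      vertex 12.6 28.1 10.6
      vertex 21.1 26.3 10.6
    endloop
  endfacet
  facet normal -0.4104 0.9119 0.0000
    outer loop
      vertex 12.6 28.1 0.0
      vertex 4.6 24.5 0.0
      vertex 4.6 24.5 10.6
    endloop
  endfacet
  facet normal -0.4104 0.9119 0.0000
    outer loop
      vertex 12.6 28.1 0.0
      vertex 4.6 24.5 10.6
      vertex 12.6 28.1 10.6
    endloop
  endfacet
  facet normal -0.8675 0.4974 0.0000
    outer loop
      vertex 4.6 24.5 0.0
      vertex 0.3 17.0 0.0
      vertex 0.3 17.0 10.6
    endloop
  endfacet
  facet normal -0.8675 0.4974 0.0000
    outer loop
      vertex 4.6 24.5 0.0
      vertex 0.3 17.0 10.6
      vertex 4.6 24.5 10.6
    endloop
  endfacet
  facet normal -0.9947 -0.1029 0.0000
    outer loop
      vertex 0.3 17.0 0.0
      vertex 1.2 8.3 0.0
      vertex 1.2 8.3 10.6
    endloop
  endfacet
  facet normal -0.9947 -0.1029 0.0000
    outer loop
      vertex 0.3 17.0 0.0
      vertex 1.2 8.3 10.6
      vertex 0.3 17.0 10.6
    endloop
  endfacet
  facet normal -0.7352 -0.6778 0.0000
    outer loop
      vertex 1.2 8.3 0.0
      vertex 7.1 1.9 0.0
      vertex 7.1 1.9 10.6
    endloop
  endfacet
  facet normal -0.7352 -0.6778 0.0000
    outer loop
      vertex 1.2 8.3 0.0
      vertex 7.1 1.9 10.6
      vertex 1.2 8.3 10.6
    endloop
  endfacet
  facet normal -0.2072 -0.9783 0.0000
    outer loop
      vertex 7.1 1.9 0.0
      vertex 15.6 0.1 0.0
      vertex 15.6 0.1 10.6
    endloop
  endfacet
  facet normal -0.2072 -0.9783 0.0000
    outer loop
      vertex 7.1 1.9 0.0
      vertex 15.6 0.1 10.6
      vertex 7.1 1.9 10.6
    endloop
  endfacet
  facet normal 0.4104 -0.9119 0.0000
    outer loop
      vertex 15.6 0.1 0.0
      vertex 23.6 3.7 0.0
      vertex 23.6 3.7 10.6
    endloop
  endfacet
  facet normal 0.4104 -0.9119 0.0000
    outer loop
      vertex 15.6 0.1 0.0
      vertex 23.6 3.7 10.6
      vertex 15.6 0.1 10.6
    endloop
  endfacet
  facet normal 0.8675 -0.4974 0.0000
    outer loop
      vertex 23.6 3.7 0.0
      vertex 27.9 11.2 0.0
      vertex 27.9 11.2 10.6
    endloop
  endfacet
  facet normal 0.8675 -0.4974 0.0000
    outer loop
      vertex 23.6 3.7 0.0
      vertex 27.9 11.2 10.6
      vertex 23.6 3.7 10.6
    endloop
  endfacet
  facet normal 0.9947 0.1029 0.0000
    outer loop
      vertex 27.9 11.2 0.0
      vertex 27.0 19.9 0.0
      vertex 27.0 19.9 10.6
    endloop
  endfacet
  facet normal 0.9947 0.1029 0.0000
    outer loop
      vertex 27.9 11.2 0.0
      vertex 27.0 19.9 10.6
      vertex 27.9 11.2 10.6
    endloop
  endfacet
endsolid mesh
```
; perimeter-only toolpath
G21 ; units = mm
G90 ; absolute positioning
G28 ; home
; layer 1
G0 Z2.6
G0 X27.0 Y19.9
G1 X21.1 Y26.3
G1 X12.6 Y28.1
G1 X4.6 Y24.5
G1 X0.3 Y17.0
G1 X1.2 Y8.3
G1 X7.1 Y1.9
G1 X15.6 Y0.1
G1 X23.6 Y3.7
G1 X27.9 Y11.2
G1 X27.0 Y19.9
; layer 2
G0 Z5.3
G0 X27.0 Y19.9
G1 X21.1 Y26.3
G1 X12.6 Y28.1
G1 X4.6 Y24.5
G1 X0.3 Y17.0
G1 X1.2 Y8.3
G1 X7.1 Y1.9
G1 X15.6 Y0.1
G1 X23.6 Y3.7
G1 X27.9 Y11.2
G1 X27.0 Y19.9
; layer 3
G0 Z7.9
G0 X27.0 Y19.9
G1 X21.1 Y26.3
G1 X12.6 Y28.1
G1 X4.6 Y24.5
G1 X0.3 Y17.0
G1 X1.2 Y8.3
G1 X7.1 Y1.9
G1 X15.6 Y0.1
G1 X23.6 Y3.7
G1 X27.9 Y11.2
G1 X27.0 Y19.9
; layer 4
G0 Z10.6
G0 X27.0 Y19.9
G1 X21.1 Y26.3
G1 X12.6 Y28.1
G1 X4.6 Y24.5
G1 X0.3 Y17.0
G1 X1.2 Y8.3
G1 X7.1 Y1.9
G1 X15.6 Y0.1
G1 X23.6 Y3.7
G1 X27.9 Y11.2
G1 X27.0 Y19.9
M2 ; end

The solid is a regular 10-sided prism (a cylinder approximated with 10 flat sides), circumscribed radius ≈ 14.1 mm, height ≈ 10.6 mm. Slicing at Δz = 2.6 mm — 4 equal slices spanning the solid's height, so layer i sits at z = i·h/4 — gives 4 non-empty perimeters. Each is a 10-segment closed polygon; G0 lifts to the layer z and rapids to the start vertex, then G1 traces the edges.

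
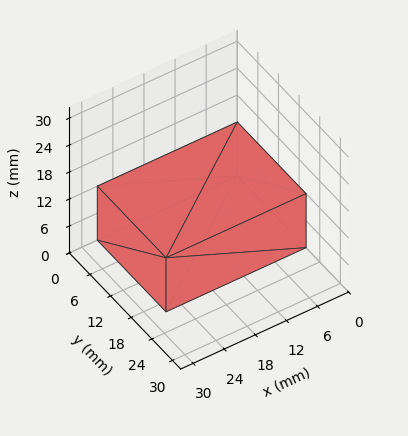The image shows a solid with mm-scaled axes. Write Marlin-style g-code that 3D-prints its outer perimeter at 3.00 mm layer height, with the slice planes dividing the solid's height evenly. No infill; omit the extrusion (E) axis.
Reading the render: the shape is a rectangular box, roughly 27 × 20 mm footprint and 12 mm tall (dimensions read to the nearest mm from the axis ticks). For the g-code, the solid's height is divided into equal slices at the stated Δz and each level perimeter traced with G1 moves after a G0 lift.

; perimeter-only toolpath
G21 ; units = mm
G90 ; absolute positioning
G28 ; home
; layer 1
G0 Z3.00
G0 X0.00 Y0.00
G1 X27.00 Y0.00
G1 X27.00 Y20.00
G1 X0.00 Y20.00
G1 X0.00 Y0.00
; layer 2
G0 Z6.00
G0 X0.00 Y0.00
G1 X27.00 Y0.00
G1 X27.00 Y20.00
G1 X0.00 Y20.00
G1 X0.00 Y0.00
; layer 3
G0 Z9.00
G0 X0.00 Y0.00
G1 X27.00 Y0.00
G1 X27.00 Y20.00
G1 X0.00 Y20.00
G1 X0.00 Y0.00
; layer 4
G0 Z12.00
G0 X0.00 Y0.00
G1 X27.00 Y0.00
G1 X27.00 Y20.00
G1 X0.00 Y20.00
G1 X0.00 Y0.00
M2 ; end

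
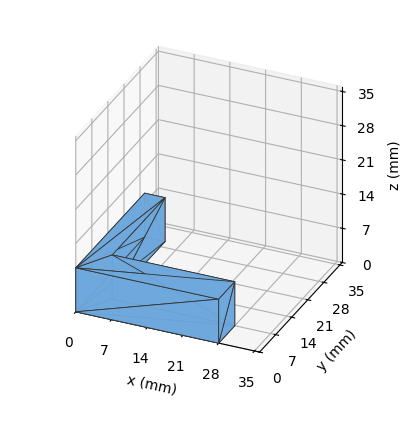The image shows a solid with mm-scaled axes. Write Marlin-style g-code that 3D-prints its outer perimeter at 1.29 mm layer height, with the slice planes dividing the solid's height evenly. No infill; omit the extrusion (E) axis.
Reading the render: the shape is an L-shaped prism: outer 28 × 30 mm, arm thicknesses ≈ 7 mm (horizontal) and 4 mm (vertical), extruded 9 mm in z (dimensions read to the nearest mm from the axis ticks). For the g-code, the solid's height is divided into equal slices at the stated Δz and each level perimeter traced with G1 moves after a G0 lift.

; perimeter-only toolpath
G21 ; units = mm
G90 ; absolute positioning
G28 ; home
; layer 1
G0 Z1.29
G0 X0.00 Y0.00
G1 X28.00 Y0.00
G1 X28.00 Y7.00
G1 X4.00 Y7.00
G1 X4.00 Y30.00
G1 X0.00 Y30.00
G1 X0.00 Y0.00
; layer 2
G0 Z2.57
G0 X0.00 Y0.00
G1 X28.00 Y0.00
G1 X28.00 Y7.00
G1 X4.00 Y7.00
G1 X4.00 Y30.00
G1 X0.00 Y30.00
G1 X0.00 Y0.00
; layer 3
G0 Z3.86
G0 X0.00 Y0.00
G1 X28.00 Y0.00
G1 X28.00 Y7.00
G1 X4.00 Y7.00
G1 X4.00 Y30.00
G1 X0.00 Y30.00
G1 X0.00 Y0.00
; layer 4
G0 Z5.14
G0 X0.00 Y0.00
G1 X28.00 Y0.00
G1 X28.00 Y7.00
G1 X4.00 Y7.00
G1 X4.00 Y30.00
G1 X0.00 Y30.00
G1 X0.00 Y0.00
; layer 5
G0 Z6.43
G0 X0.00 Y0.00
G1 X28.00 Y0.00
G1 X28.00 Y7.00
G1 X4.00 Y7.00
G1 X4.00 Y30.00
G1 X0.00 Y30.00
G1 X0.00 Y0.00
; layer 6
G0 Z7.71
G0 X0.00 Y0.00
G1 X28.00 Y0.00
G1 X28.00 Y7.00
G1 X4.00 Y7.00
G1 X4.00 Y30.00
G1 X0.00 Y30.00
G1 X0.00 Y0.00
; layer 7
G0 Z9.00
G0 X0.00 Y0.00
G1 X28.00 Y0.00
G1 X28.00 Y7.00
G1 X4.00 Y7.00
G1 X4.00 Y30.00
G1 X0.00 Y30.00
G1 X0.00 Y0.00
M2 ; end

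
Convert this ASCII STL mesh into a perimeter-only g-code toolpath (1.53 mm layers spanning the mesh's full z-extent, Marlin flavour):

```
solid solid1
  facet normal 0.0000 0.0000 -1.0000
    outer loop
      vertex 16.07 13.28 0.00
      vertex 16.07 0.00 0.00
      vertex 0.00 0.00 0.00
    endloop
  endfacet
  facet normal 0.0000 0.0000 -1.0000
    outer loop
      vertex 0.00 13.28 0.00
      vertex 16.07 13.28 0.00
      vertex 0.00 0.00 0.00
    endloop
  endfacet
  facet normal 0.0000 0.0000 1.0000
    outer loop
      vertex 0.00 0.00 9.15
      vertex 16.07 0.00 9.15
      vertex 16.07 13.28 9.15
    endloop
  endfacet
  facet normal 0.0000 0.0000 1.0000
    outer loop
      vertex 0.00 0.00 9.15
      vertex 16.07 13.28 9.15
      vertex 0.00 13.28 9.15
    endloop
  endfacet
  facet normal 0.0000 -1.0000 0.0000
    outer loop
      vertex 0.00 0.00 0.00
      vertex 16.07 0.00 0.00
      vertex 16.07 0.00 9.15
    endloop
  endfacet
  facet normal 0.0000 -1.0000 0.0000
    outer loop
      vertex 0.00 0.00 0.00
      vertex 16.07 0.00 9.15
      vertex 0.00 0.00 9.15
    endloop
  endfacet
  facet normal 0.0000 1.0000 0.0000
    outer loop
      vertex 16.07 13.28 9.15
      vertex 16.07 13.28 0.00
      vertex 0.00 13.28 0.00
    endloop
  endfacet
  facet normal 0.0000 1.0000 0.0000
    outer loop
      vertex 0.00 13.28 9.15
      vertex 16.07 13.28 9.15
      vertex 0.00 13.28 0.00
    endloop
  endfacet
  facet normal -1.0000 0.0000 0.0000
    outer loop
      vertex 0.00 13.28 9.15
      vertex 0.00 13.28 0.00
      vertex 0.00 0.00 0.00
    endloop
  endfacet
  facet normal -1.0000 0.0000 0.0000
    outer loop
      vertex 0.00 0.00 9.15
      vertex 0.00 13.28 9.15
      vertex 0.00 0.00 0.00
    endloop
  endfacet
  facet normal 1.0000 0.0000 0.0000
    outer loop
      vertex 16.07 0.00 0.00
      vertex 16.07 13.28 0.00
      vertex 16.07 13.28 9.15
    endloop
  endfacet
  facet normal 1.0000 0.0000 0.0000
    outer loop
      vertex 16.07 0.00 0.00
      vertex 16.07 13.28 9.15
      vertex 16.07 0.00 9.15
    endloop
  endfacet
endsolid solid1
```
; perimeter-only toolpath
G21 ; units = mm
G90 ; absolute positioning
G28 ; home
; layer 1
G0 Z1.53
G0 X0.00 Y0.00
G1 X16.07 Y0.00
G1 X16.07 Y13.28
G1 X0.00 Y13.28
G1 X0.00 Y0.00
; layer 2
G0 Z3.05
G0 X0.00 Y0.00
G1 X16.07 Y0.00
G1 X16.07 Y13.28
G1 X0.00 Y13.28
G1 X0.00 Y0.00
; layer 3
G0 Z4.58
G0 X0.00 Y0.00
G1 X16.07 Y0.00
G1 X16.07 Y13.28
G1 X0.00 Y13.28
G1 X0.00 Y0.00
; layer 4
G0 Z6.10
G0 X0.00 Y0.00
G1 X16.07 Y0.00
G1 X16.07 Y13.28
G1 X0.00 Y13.28
G1 X0.00 Y0.00
; layer 5
G0 Z7.63
G0 X0.00 Y0.00
G1 X16.07 Y0.00
G1 X16.07 Y13.28
G1 X0.00 Y13.28
G1 X0.00 Y0.00
; layer 6
G0 Z9.15
G0 X0.00 Y0.00
G1 X16.07 Y0.00
G1 X16.07 Y13.28
G1 X0.00 Y13.28
G1 X0.00 Y0.00
M2 ; end

The solid is a rectangular box, roughly 16.1 × 13.3 mm footprint and 9.15 mm tall. Slicing at Δz = 1.53 mm — 6 equal slices spanning the solid's height, so layer i sits at z = i·h/6 — gives 6 non-empty perimeters. Each is a 4-segment closed polygon; G0 lifts to the layer z and rapids to the start vertex, then G1 traces the edges.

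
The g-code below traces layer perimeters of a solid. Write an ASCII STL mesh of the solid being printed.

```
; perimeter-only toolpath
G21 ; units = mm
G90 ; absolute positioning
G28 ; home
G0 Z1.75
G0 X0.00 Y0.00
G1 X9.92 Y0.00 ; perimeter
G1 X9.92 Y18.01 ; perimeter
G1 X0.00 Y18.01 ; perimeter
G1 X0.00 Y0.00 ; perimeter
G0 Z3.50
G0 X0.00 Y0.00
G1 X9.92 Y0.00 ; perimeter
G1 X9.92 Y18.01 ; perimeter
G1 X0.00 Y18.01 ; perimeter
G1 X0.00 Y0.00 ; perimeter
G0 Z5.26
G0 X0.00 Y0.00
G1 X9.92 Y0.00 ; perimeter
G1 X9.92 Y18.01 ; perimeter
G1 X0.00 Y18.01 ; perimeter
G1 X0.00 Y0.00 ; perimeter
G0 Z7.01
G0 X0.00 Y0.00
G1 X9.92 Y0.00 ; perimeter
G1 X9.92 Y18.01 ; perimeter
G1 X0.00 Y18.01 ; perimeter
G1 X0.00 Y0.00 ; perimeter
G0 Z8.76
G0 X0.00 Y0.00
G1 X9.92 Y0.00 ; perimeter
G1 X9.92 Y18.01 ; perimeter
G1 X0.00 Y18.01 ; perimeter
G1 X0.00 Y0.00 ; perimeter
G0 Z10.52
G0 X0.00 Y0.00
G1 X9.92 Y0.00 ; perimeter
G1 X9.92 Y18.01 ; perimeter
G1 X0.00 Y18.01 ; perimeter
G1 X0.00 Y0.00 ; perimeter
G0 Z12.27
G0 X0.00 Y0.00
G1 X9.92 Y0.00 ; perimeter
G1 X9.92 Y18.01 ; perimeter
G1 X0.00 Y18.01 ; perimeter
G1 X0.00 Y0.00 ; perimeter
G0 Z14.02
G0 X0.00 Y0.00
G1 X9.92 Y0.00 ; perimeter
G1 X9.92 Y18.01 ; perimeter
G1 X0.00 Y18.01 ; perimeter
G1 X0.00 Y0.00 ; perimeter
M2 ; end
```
solid part
  facet normal 0.0000 0.0000 -1.0000
    outer loop
      vertex 9.92 18.01 0.00
      vertex 9.92 0.00 0.00
      vertex 0.00 0.00 0.00
    endloop
  endfacet
  facet normal 0.0000 0.0000 -1.0000
    outer loop
      vertex 0.00 18.01 0.00
      vertex 9.92 18.01 0.00
      vertex 0.00 0.00 0.00
    endloop
  endfacet
  facet normal 0.0000 0.0000 1.0000
    outer loop
      vertex 0.00 0.00 14.02
      vertex 9.92 0.00 14.02
      vertex 9.92 18.01 14.02
    endloop
  endfacet
  facet normal 0.0000 0.0000 1.0000
    outer loop
      vertex 0.00 0.00 14.02
      vertex 9.92 18.01 14.02
      vertex 0.00 18.01 14.02
    endloop
  endfacet
  facet normal 0.0000 -1.0000 0.0000
    outer loop
      vertex 0.00 0.00 0.00
      vertex 9.92 0.00 0.00
      vertex 9.92 0.00 14.02
    endloop
  endfacet
  facet normal 0.0000 -1.0000 0.0000
    outer loop
      vertex 0.00 0.00 0.00
      vertex 9.92 0.00 14.02
      vertex 0.00 0.00 14.02
    endloop
  endfacet
  facet normal 0.0000 1.0000 0.0000
    outer loop
      vertex 9.92 18.01 14.02
      vertex 9.92 18.01 0.00
      vertex 0.00 18.01 0.00
    endloop
  endfacet
  facet normal 0.0000 1.0000 0.0000
    outer loop
      vertex 0.00 18.01 14.02
      vertex 9.92 18.01 14.02
      vertex 0.00 18.01 0.00
    endloop
  endfacet
  facet normal -1.0000 0.0000 0.0000
    outer loop
      vertex 0.00 18.01 14.02
      vertex 0.00 18.01 0.00
      vertex 0.00 0.00 0.00
    endloop
  endfacet
  facet normal -1.0000 0.0000 0.0000
    outer loop
      vertex 0.00 0.00 14.02
      vertex 0.00 18.01 14.02
      vertex 0.00 0.00 0.00
    endloop
  endfacet
  facet normal 1.0000 0.0000 0.0000
    outer loop
      vertex 9.92 0.00 0.00
      vertex 9.92 18.01 0.00
      vertex 9.92 18.01 14.02
    endloop
  endfacet
  facet normal 1.0000 0.0000 0.0000
    outer loop
      vertex 9.92 0.00 0.00
      vertex 9.92 18.01 14.02
      vertex 9.92 0.00 14.02
    endloop
  endfacet
endsolid part

The G0 Z moves step by Δz≈1.75 mm. Every layer's G1 loop is the same polygon, so the solid is a straight extrusion of it from z=0 to z≈14. Closing with flat bottom and top caps and triangulating gives 12 facets — a rectangular box, roughly 9.92 × 18 mm footprint and 14 mm tall.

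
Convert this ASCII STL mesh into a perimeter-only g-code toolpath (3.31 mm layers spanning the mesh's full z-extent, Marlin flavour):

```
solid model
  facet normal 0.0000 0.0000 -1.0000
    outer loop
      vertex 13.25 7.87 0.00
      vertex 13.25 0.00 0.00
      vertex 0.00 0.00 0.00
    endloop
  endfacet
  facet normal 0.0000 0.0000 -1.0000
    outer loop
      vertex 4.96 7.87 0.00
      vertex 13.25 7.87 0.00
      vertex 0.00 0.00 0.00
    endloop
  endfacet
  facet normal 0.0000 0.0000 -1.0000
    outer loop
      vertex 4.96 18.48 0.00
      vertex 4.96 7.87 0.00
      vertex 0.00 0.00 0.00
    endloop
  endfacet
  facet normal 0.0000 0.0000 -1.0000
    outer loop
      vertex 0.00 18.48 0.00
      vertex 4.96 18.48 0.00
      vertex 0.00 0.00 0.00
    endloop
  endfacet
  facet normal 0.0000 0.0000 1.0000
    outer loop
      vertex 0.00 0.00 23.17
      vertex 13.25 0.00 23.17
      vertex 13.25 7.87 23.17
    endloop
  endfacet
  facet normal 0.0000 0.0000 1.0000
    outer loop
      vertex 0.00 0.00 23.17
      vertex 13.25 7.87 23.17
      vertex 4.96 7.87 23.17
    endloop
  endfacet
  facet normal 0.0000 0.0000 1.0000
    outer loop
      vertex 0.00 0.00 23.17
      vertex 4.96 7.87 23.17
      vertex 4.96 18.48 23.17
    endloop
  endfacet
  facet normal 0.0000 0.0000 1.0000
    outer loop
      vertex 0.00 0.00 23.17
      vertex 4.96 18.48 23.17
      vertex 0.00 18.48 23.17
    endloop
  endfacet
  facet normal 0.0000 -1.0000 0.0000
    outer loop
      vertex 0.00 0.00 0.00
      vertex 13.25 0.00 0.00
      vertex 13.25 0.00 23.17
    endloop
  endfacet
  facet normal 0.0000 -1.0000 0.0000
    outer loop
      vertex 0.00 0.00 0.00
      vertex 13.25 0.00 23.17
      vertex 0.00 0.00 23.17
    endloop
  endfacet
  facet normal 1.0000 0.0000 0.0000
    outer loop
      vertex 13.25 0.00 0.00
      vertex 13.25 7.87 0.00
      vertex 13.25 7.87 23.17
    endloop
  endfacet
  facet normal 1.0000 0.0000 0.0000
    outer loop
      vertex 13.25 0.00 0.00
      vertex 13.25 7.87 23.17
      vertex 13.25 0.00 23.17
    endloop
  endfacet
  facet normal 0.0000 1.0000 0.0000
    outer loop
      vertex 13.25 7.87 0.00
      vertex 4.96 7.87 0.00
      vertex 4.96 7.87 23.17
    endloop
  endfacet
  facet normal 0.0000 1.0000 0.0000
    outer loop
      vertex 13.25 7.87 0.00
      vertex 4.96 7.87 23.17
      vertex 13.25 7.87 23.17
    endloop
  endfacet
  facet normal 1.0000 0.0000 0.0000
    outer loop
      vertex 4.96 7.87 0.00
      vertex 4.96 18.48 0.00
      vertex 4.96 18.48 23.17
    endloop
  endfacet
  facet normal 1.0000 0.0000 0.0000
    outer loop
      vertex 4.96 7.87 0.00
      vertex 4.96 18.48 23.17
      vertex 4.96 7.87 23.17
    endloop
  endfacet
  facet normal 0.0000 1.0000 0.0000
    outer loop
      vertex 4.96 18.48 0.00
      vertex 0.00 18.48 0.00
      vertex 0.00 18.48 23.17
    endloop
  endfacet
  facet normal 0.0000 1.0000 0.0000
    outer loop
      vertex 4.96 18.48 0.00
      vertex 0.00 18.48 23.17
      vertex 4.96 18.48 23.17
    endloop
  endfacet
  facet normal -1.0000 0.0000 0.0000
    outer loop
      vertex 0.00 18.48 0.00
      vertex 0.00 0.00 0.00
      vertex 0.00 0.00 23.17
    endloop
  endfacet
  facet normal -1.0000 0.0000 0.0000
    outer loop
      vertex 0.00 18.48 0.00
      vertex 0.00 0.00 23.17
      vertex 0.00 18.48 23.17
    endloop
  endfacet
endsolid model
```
; perimeter-only toolpath
G21 ; units = mm
G90 ; absolute positioning
G28 ; home
; layer 1
G0 Z3.31
G0 X0.00 Y0.00
G1 X13.25 Y0.00
G1 X13.25 Y7.87
G1 X4.96 Y7.87
G1 X4.96 Y18.48
G1 X0.00 Y18.48
G1 X0.00 Y0.00
; layer 2
G0 Z6.62
G0 X0.00 Y0.00
G1 X13.25 Y0.00
G1 X13.25 Y7.87
G1 X4.96 Y7.87
G1 X4.96 Y18.48
G1 X0.00 Y18.48
G1 X0.00 Y0.00
; layer 3
G0 Z9.93
G0 X0.00 Y0.00
G1 X13.25 Y0.00
G1 X13.25 Y7.87
G1 X4.96 Y7.87
G1 X4.96 Y18.48
G1 X0.00 Y18.48
G1 X0.00 Y0.00
; layer 4
G0 Z13.24
G0 X0.00 Y0.00
G1 X13.25 Y0.00
G1 X13.25 Y7.87
G1 X4.96 Y7.87
G1 X4.96 Y18.48
G1 X0.00 Y18.48
G1 X0.00 Y0.00
; layer 5
G0 Z16.55
G0 X0.00 Y0.00
G1 X13.25 Y0.00
G1 X13.25 Y7.87
G1 X4.96 Y7.87
G1 X4.96 Y18.48
G1 X0.00 Y18.48
G1 X0.00 Y0.00
; layer 6
G0 Z19.86
G0 X0.00 Y0.00
G1 X13.25 Y0.00
G1 X13.25 Y7.87
G1 X4.96 Y7.87
G1 X4.96 Y18.48
G1 X0.00 Y18.48
G1 X0.00 Y0.00
; layer 7
G0 Z23.17
G0 X0.00 Y0.00
G1 X13.25 Y0.00
G1 X13.25 Y7.87
G1 X4.96 Y7.87
G1 X4.96 Y18.48
G1 X0.00 Y18.48
G1 X0.00 Y0.00
M2 ; end

The solid is an L-shaped prism: outer 13.2 × 18.5 mm, arm thicknesses ≈ 7.87 mm (horizontal) and 4.96 mm (vertical), extruded 23.2 mm in z. Slicing at Δz = 3.31 mm — 7 equal slices spanning the solid's height, so layer i sits at z = i·h/7 — gives 7 non-empty perimeters. Each is a 6-segment closed polygon; G0 lifts to the layer z and rapids to the start vertex, then G1 traces the edges.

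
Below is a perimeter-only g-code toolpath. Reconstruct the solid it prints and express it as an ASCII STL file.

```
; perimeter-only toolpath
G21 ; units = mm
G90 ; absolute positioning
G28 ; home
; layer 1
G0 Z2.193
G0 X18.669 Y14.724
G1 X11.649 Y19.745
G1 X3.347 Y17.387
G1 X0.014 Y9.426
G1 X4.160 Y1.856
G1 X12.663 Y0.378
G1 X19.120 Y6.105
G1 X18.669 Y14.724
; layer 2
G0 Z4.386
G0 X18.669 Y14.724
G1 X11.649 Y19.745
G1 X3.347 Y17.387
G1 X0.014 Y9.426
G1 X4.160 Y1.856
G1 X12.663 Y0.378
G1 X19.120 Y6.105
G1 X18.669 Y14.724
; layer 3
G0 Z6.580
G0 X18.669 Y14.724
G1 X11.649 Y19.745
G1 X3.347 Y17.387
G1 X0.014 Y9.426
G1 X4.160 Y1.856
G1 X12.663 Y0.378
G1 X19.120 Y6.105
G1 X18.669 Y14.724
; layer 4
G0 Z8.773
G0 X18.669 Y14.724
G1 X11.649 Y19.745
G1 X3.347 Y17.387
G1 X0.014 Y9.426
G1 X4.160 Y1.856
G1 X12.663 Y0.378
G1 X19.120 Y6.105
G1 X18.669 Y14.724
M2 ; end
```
solid part
  facet normal 0.0000 0.0000 -1.0000
    outer loop
      vertex 3.347 17.387 0.000
      vertex 11.649 19.745 0.000
      vertex 18.669 14.724 0.000
    endloop
  endfacet
  facet normal 0.0000 0.0000 -1.0000
    outer loop
      vertex 0.014 9.426 0.000
      vertex 3.347 17.387 0.000
      vertex 18.669 14.724 0.000
    endloop
  endfacet
  facet normal 0.0000 0.0000 -1.0000
    outer loop
      vertex 4.160 1.856 0.000
      vertex 0.014 9.426 0.000
      vertex 18.669 14.724 0.000
    endloop
  endfacet
  facet normal 0.0000 0.0000 -1.0000
    outer loop
      vertex 12.663 0.378 0.000
      vertex 4.160 1.856 0.000
      vertex 18.669 14.724 0.000
    endloop
  endfacet
  facet normal 0.0000 0.0000 -1.0000
    outer loop
      vertex 19.120 6.105 0.000
      vertex 12.663 0.378 0.000
      vertex 18.669 14.724 0.000
    endloop
  endfacet
  facet normal 0.0000 0.0000 1.0000
    outer loop
      vertex 18.669 14.724 8.773
      vertex 11.649 19.745 8.773
      vertex 3.347 17.387 8.773
    endloop
  endfacet
  facet normal 0.0000 0.0000 1.0000
    outer loop
      vertex 18.669 14.724 8.773
      vertex 3.347 17.387 8.773
      vertex 0.014 9.426 8.773
    endloop
  endfacet
  facet normal 0.0000 0.0000 1.0000
    outer loop
      vertex 18.669 14.724 8.773
      vertex 0.014 9.426 8.773
      vertex 4.160 1.856 8.773
    endloop
  endfacet
  facet normal 0.0000 0.0000 1.0000
    outer loop
      vertex 18.669 14.724 8.773
      vertex 4.160 1.856 8.773
      vertex 12.663 0.378 8.773
    endloop
  endfacet
  facet normal 0.0000 0.0000 1.0000
    outer loop
      vertex 18.669 14.724 8.773
      vertex 12.663 0.378 8.773
      vertex 19.120 6.105 8.773
    endloop
  endfacet
  facet normal 0.5818 0.8134 0.0000
    outer loop
      vertex 18.669 14.724 0.000
      vertex 11.649 19.745 0.000
      vertex 11.649 19.745 8.773
    endloop
  endfacet
  facet normal 0.5818 0.8134 0.0000
    outer loop
      vertex 18.669 14.724 0.000
      vertex 11.649 19.745 8.773
      vertex 18.669 14.724 8.773
    endloop
  endfacet
  facet normal -0.2732 0.9620 0.0000
    outer loop
      vertex 11.649 19.745 0.000
      vertex 3.347 17.387 0.000
      vertex 3.347 17.387 8.773
    endloop
  endfacet
  facet normal -0.2732 0.9620 0.0000
    outer loop
      vertex 11.649 19.745 0.000
      vertex 3.347 17.387 8.773
      vertex 11.649 19.745 8.773
    endloop
  endfacet
  facet normal -0.9224 0.3862 0.0000
    outer loop
      vertex 3.347 17.387 0.000
      vertex 0.014 9.426 0.000
      vertex 0.014 9.426 8.773
    endloop
  endfacet
  facet normal -0.9224 0.3862 0.0000
    outer loop
      vertex 3.347 17.387 0.000
      vertex 0.014 9.426 8.773
      vertex 3.347 17.387 8.773
    endloop
  endfacet
  facet normal -0.8771 -0.4804 0.0000
    outer loop
      vertex 0.014 9.426 0.000
      vertex 4.160 1.856 0.000
      vertex 4.160 1.856 8.773
    endloop
  endfacet
  facet normal -0.8771 -0.4804 0.0000
    outer loop
      vertex 0.014 9.426 0.000
      vertex 4.160 1.856 8.773
      vertex 0.014 9.426 8.773
    endloop
  endfacet
  facet normal -0.1713 -0.9852 0.0000
    outer loop
      vertex 4.160 1.856 0.000
      vertex 12.663 0.378 0.000
      vertex 12.663 0.378 8.773
    endloop
  endfacet
  facet normal -0.1713 -0.9852 0.0000
    outer loop
      vertex 4.160 1.856 0.000
      vertex 12.663 0.378 8.773
      vertex 4.160 1.856 8.773
    endloop
  endfacet
  facet normal 0.6636 -0.7481 0.0000
    outer loop
      vertex 12.663 0.378 0.000
      vertex 19.120 6.105 0.000
      vertex 19.120 6.105 8.773
    endloop
  endfacet
  facet normal 0.6636 -0.7481 0.0000
    outer loop
      vertex 12.663 0.378 0.000
      vertex 19.120 6.105 8.773
      vertex 12.663 0.378 8.773
    endloop
  endfacet
  facet normal 0.9986 0.0523 0.0000
    outer loop
      vertex 19.120 6.105 0.000
      vertex 18.669 14.724 0.000
      vertex 18.669 14.724 8.773
    endloop
  endfacet
  facet normal 0.9986 0.0523 0.0000
    outer loop
      vertex 19.120 6.105 0.000
      vertex 18.669 14.724 8.773
      vertex 19.120 6.105 8.773
    endloop
  endfacet
endsolid part

The G0 Z moves step by Δz≈2.193 mm. Every layer's G1 loop is the same polygon, so the solid is a straight extrusion of it from z=0 to z≈8.77. Closing with flat bottom and top caps and triangulating gives 24 facets — a regular 7-sided prism (a cylinder approximated with 7 flat sides), circumscribed radius ≈ 9.95 mm, height ≈ 8.77 mm.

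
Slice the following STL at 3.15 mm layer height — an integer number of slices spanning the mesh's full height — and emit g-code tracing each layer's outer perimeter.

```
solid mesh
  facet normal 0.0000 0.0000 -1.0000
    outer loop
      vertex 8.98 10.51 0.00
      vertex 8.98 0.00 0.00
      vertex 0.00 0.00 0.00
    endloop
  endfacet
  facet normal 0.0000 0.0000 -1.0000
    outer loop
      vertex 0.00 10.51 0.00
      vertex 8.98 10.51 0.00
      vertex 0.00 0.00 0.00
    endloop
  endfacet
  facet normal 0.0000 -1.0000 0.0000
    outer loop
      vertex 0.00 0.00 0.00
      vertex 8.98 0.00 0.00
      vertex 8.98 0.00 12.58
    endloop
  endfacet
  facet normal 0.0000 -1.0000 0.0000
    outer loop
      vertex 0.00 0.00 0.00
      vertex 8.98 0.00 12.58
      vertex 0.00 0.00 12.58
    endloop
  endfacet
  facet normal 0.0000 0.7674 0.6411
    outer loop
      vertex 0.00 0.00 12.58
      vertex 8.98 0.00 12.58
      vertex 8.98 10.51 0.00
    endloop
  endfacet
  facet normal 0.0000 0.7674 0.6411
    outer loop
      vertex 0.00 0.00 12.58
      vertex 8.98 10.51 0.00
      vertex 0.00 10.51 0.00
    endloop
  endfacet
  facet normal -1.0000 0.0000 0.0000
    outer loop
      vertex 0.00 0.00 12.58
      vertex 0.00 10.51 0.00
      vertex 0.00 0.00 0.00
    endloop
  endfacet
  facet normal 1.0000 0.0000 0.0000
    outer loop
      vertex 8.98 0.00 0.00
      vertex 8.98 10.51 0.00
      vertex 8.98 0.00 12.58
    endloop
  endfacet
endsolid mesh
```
; perimeter-only toolpath
G21 ; units = mm
G90 ; absolute positioning
G28 ; home
; layer 1
G0 Z3.15
G0 X0.00 Y0.00
G1 X8.98 Y0.00
G1 X8.98 Y7.88
G1 X0.00 Y7.88
G1 X0.00 Y0.00
; layer 2
G0 Z6.29
G0 X0.00 Y0.00
G1 X8.98 Y0.00
G1 X8.98 Y5.25
G1 X0.00 Y5.25
G1 X0.00 Y0.00
; layer 3
G0 Z9.44
G0 X0.00 Y0.00
G1 X8.98 Y0.00
G1 X8.98 Y2.63
G1 X0.00 Y2.63
G1 X0.00 Y0.00
M2 ; end

The solid is a wedge (ramp): 8.98 × 10.5 mm base, rising to 12.6 mm along the y=0 edge and sloping linearly to z=0 at y=10.5. Slicing at Δz = 3.15 mm — 4 equal slices spanning the solid's height, so layer i sits at z = i·h/4 — gives 3 non-empty perimeters. Each is a 4-segment closed polygon; G0 lifts to the layer z and rapids to the start vertex, then G1 traces the edges. The cross-section shrinks linearly with z (the slice at the apex is degenerate and omitted).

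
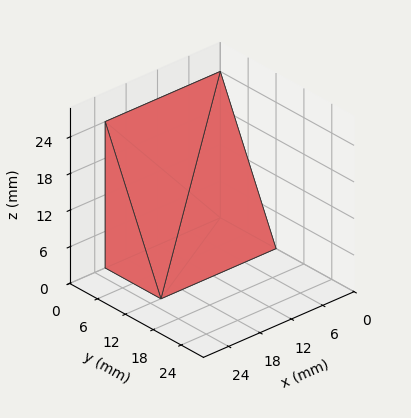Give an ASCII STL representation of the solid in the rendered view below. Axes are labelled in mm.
Reading the render: the shape is a wedge (ramp): 22 × 12 mm base, rising to 24 mm along the y=0 edge and sloping linearly to z=0 at y=12 (dimensions read to the nearest mm from the axis ticks). For the STL, each face is triangulated and given an outward normal.

solid part
  facet normal 0.0000 0.0000 -1.0000
    outer loop
      vertex 22.0 12.0 0.0
      vertex 22.0 0.0 0.0
      vertex 0.0 0.0 0.0
    endloop
  endfacet
  facet normal 0.0000 0.0000 -1.0000
    outer loop
      vertex 0.0 12.0 0.0
      vertex 22.0 12.0 0.0
      vertex 0.0 0.0 0.0
    endloop
  endfacet
  facet normal 0.0000 -1.0000 0.0000
    outer loop
      vertex 0.0 0.0 0.0
      vertex 22.0 0.0 0.0
      vertex 22.0 0.0 24.0
    endloop
  endfacet
  facet normal 0.0000 -1.0000 0.0000
    outer loop
      vertex 0.0 0.0 0.0
      vertex 22.0 0.0 24.0
      vertex 0.0 0.0 24.0
    endloop
  endfacet
  facet normal 0.0000 0.8944 0.4472
    outer loop
      vertex 0.0 0.0 24.0
      vertex 22.0 0.0 24.0
      vertex 22.0 12.0 0.0
    endloop
  endfacet
  facet normal 0.0000 0.8944 0.4472
    outer loop
      vertex 0.0 0.0 24.0
      vertex 22.0 12.0 0.0
      vertex 0.0 12.0 0.0
    endloop
  endfacet
  facet normal -1.0000 0.0000 0.0000
    outer loop
      vertex 0.0 0.0 24.0
      vertex 0.0 12.0 0.0
      vertex 0.0 0.0 0.0
    endloop
  endfacet
  facet normal 1.0000 0.0000 0.0000
    outer loop
      vertex 22.0 0.0 0.0
      vertex 22.0 12.0 0.0
      vertex 22.0 0.0 24.0
    endloop
  endfacet
endsolid part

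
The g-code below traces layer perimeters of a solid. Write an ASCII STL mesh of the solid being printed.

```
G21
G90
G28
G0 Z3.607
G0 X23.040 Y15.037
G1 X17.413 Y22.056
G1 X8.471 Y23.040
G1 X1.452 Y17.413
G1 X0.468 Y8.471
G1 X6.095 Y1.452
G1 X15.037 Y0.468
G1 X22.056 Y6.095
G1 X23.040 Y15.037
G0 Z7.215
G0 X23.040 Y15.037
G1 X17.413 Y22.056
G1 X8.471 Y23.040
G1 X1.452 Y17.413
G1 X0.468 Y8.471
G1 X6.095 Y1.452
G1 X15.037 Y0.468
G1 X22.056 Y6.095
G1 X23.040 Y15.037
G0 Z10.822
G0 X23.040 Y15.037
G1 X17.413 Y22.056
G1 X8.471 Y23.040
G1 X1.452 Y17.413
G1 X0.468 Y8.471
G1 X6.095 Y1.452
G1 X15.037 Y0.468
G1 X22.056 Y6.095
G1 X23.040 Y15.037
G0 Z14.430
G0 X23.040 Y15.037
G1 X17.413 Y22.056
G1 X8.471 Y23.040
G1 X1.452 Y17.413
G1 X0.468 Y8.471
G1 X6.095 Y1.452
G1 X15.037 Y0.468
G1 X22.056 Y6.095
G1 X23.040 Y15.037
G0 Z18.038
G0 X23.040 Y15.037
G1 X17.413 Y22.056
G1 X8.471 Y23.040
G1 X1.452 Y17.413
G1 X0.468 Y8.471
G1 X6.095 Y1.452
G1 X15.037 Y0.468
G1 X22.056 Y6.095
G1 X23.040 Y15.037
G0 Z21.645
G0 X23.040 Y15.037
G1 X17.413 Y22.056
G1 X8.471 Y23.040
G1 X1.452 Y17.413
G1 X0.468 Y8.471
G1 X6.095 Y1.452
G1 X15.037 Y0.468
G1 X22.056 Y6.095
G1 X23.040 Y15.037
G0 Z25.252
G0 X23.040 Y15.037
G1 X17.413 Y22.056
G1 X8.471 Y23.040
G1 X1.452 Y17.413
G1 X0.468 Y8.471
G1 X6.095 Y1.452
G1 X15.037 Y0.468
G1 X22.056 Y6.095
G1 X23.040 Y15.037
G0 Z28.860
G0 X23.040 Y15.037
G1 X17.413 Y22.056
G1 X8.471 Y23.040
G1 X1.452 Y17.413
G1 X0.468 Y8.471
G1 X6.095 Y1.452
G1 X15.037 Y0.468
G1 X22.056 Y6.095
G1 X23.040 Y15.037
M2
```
solid part
  facet normal 0.0000 0.0000 -1.0000
    outer loop
      vertex 8.471 23.040 0.000
      vertex 17.413 22.056 0.000
      vertex 23.040 15.037 0.000
    endloop
  endfacet
  facet normal 0.0000 0.0000 -1.0000
    outer loop
      vertex 1.452 17.413 0.000
      vertex 8.471 23.040 0.000
      vertex 23.040 15.037 0.000
    endloop
  endfacet
  facet normal 0.0000 0.0000 -1.0000
    outer loop
      vertex 0.468 8.471 0.000
      vertex 1.452 17.413 0.000
      vertex 23.040 15.037 0.000
    endloop
  endfacet
  facet normal 0.0000 0.0000 -1.0000
    outer loop
      vertex 6.095 1.452 0.000
      vertex 0.468 8.471 0.000
      vertex 23.040 15.037 0.000
    endloop
  endfacet
  facet normal 0.0000 0.0000 -1.0000
    outer loop
      vertex 15.037 0.468 0.000
      vertex 6.095 1.452 0.000
      vertex 23.040 15.037 0.000
    endloop
  endfacet
  facet normal 0.0000 0.0000 -1.0000
    outer loop
      vertex 22.056 6.095 0.000
      vertex 15.037 0.468 0.000
      vertex 23.040 15.037 0.000
    endloop
  endfacet
  facet normal 0.0000 0.0000 1.0000
    outer loop
      vertex 23.040 15.037 28.860
      vertex 17.413 22.056 28.860
      vertex 8.471 23.040 28.860
    endloop
  endfacet
  facet normal 0.0000 0.0000 1.0000
    outer loop
      vertex 23.040 15.037 28.860
      vertex 8.471 23.040 28.860
      vertex 1.452 17.413 28.860
    endloop
  endfacet
  facet normal 0.0000 0.0000 1.0000
    outer loop
      vertex 23.040 15.037 28.860
      vertex 1.452 17.413 28.860
      vertex 0.468 8.471 28.860
    endloop
  endfacet
  facet normal 0.0000 0.0000 1.0000
    outer loop
      vertex 23.040 15.037 28.860
      vertex 0.468 8.471 28.860
      vertex 6.095 1.452 28.860
    endloop
  endfacet
  facet normal 0.0000 0.0000 1.0000
    outer loop
      vertex 23.040 15.037 28.860
      vertex 6.095 1.452 28.860
      vertex 15.037 0.468 28.860
    endloop
  endfacet
  facet normal 0.0000 0.0000 1.0000
    outer loop
      vertex 23.040 15.037 28.860
      vertex 15.037 0.468 28.860
      vertex 22.056 6.095 28.860
    endloop
  endfacet
  facet normal 0.7802 0.6255 0.0000
    outer loop
      vertex 23.040 15.037 0.000
      vertex 17.413 22.056 0.000
      vertex 17.413 22.056 28.860
    endloop
  endfacet
  facet normal 0.7802 0.6255 0.0000
    outer loop
      vertex 23.040 15.037 0.000
      vertex 17.413 22.056 28.860
      vertex 23.040 15.037 28.860
    endloop
  endfacet
  facet normal 0.1094 0.9940 0.0000
    outer loop
      vertex 17.413 22.056 0.000
      vertex 8.471 23.040 0.000
      vertex 8.471 23.040 28.860
    endloop
  endfacet
  facet normal 0.1094 0.9940 0.0000
    outer loop
      vertex 17.413 22.056 0.000
      vertex 8.471 23.040 28.860
      vertex 17.413 22.056 28.860
    endloop
  endfacet
  facet normal -0.6255 0.7802 0.0000
    outer loop
      vertex 8.471 23.040 0.000
      vertex 1.452 17.413 0.000
      vertex 1.452 17.413 28.860
    endloop
  endfacet
  facet normal -0.6255 0.7802 0.0000
    outer loop
      vertex 8.471 23.040 0.000
      vertex 1.452 17.413 28.860
      vertex 8.471 23.040 28.860
    endloop
  endfacet
  facet normal -0.9940 0.1094 0.0000
    outer loop
      vertex 1.452 17.413 0.000
      vertex 0.468 8.471 0.000
      vertex 0.468 8.471 28.860
    endloop
  endfacet
  facet normal -0.9940 0.1094 0.0000
    outer loop
      vertex 1.452 17.413 0.000
      vertex 0.468 8.471 28.860
      vertex 1.452 17.413 28.860
    endloop
  endfacet
  facet normal -0.7802 -0.6255 0.0000
    outer loop
      vertex 0.468 8.471 0.000
      vertex 6.095 1.452 0.000
      vertex 6.095 1.452 28.860
    endloop
  endfacet
  facet normal -0.7802 -0.6255 0.0000
    outer loop
      vertex 0.468 8.471 0.000
      vertex 6.095 1.452 28.860
      vertex 0.468 8.471 28.860
    endloop
  endfacet
  facet normal -0.1094 -0.9940 0.0000
    outer loop
      vertex 6.095 1.452 0.000
      vertex 15.037 0.468 0.000
      vertex 15.037 0.468 28.860
    endloop
  endfacet
  facet normal -0.1094 -0.9940 0.0000
    outer loop
      vertex 6.095 1.452 0.000
      vertex 15.037 0.468 28.860
      vertex 6.095 1.452 28.860
    endloop
  endfacet
  facet normal 0.6255 -0.7802 0.0000
    outer loop
      vertex 15.037 0.468 0.000
      vertex 22.056 6.095 0.000
      vertex 22.056 6.095 28.860
    endloop
  endfacet
  facet normal 0.6255 -0.7802 0.0000
    outer loop
      vertex 15.037 0.468 0.000
      vertex 22.056 6.095 28.860
      vertex 15.037 0.468 28.860
    endloop
  endfacet
  facet normal 0.9940 -0.1094 0.0000
    outer loop
      vertex 22.056 6.095 0.000
      vertex 23.040 15.037 0.000
      vertex 23.040 15.037 28.860
    endloop
  endfacet
  facet normal 0.9940 -0.1094 0.0000
    outer loop
      vertex 22.056 6.095 0.000
      vertex 23.040 15.037 28.860
      vertex 22.056 6.095 28.860
    endloop
  endfacet
endsolid part

The G0 Z moves step by Δz≈3.607 mm. Every layer's G1 loop is the same polygon, so the solid is a straight extrusion of it from z=0 to z≈28.9. Closing with flat bottom and top caps and triangulating gives 28 facets — a regular 8-sided prism (a cylinder approximated with 8 flat sides), circumscribed radius ≈ 11.8 mm, height ≈ 28.9 mm.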